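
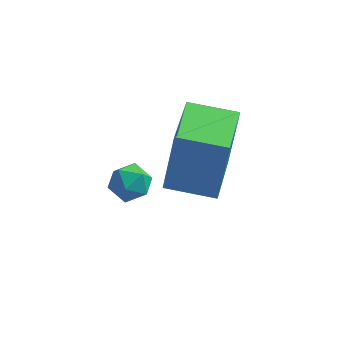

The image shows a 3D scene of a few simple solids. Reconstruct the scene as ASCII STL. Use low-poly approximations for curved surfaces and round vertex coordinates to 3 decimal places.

solid 
facet normal -0.953 0.042 -0.300
outer loop
vertex -3.023 0.537 0.22
vertex -3.209 0.158 0.757
vertex -3.195 0.839 0.808
endloop
endfacet
facet normal -0.598 0.628 -0.498
outer loop
vertex -3.023 0.537 0.22
vertex -3.195 0.839 0.808
vertex -2.659 1.067 0.451
endloop
endfacet
facet normal -0.046 0.426 -0.904
outer loop
vertex -3.023 0.537 0.22
vertex -2.659 1.067 0.451
vertex -2.34 0.526 0.18
endloop
endfacet
facet normal -0.061 -0.285 -0.957
outer loop
vertex -3.023 0.537 0.22
vertex -2.34 0.526 0.18
vertex -2.68 -0.036 0.369
endloop
endfacet
facet normal -0.620 -0.523 -0.584
outer loop
vertex -3.023 0.537 0.22
vertex -2.68 -0.036 0.369
vertex -3.209 0.158 0.757
endloop
endfacet
facet normal -0.339 0.937 0.090
outer loop
vertex -2.659 1.067 0.451
vertex -3.195 0.839 0.808
vertex -2.62 1.016 1.131
endloop
endfacet
facet normal -0.912 -0.012 0.410
outer loop
vertex -3.195 0.839 0.808
vertex -3.209 0.158 0.757
vertex -2.96 0.454 1.32
endloop
endfacet
facet normal -0.375 -0.926 -0.048
outer loop
vertex -3.209 0.158 0.757
vertex -2.68 -0.036 0.369
vertex -2.641 -0.087 1.049
endloop
endfacet
facet normal 0.532 -0.541 -0.651
outer loop
vertex -2.68 -0.036 0.369
vertex -2.34 0.526 0.18
vertex -2.105 0.141 0.692
endloop
endfacet
facet normal 0.554 0.610 -0.566
outer loop
vertex -2.34 0.526 0.18
vertex -2.659 1.067 0.451
vertex -2.091 0.822 0.743
endloop
endfacet
facet normal 0.061 0.285 0.957
outer loop
vertex -2.277 0.443 1.28
vertex -2.62 1.016 1.131
vertex -2.96 0.454 1.32
endloop
endfacet
facet normal 0.046 -0.426 0.904
outer loop
vertex -2.277 0.443 1.28
vertex -2.96 0.454 1.32
vertex -2.641 -0.087 1.049
endloop
endfacet
facet normal 0.598 -0.628 0.498
outer loop
vertex -2.277 0.443 1.28
vertex -2.641 -0.087 1.049
vertex -2.105 0.141 0.692
endloop
endfacet
facet normal 0.953 -0.042 0.300
outer loop
vertex -2.277 0.443 1.28
vertex -2.105 0.141 0.692
vertex -2.091 0.822 0.743
endloop
endfacet
facet normal 0.620 0.523 0.584
outer loop
vertex -2.277 0.443 1.28
vertex -2.091 0.822 0.743
vertex -2.62 1.016 1.131
endloop
endfacet
facet normal -0.532 0.541 0.651
outer loop
vertex -2.96 0.454 1.32
vertex -2.62 1.016 1.131
vertex -3.195 0.839 0.808
endloop
endfacet
facet normal -0.554 -0.610 0.566
outer loop
vertex -2.641 -0.087 1.049
vertex -2.96 0.454 1.32
vertex -3.209 0.158 0.757
endloop
endfacet
facet normal 0.339 -0.937 -0.090
outer loop
vertex -2.105 0.141 0.692
vertex -2.641 -0.087 1.049
vertex -2.68 -0.036 0.369
endloop
endfacet
facet normal 0.912 0.012 -0.410
outer loop
vertex -2.091 0.822 0.743
vertex -2.105 0.141 0.692
vertex -2.34 0.526 0.18
endloop
endfacet
facet normal 0.375 0.926 0.048
outer loop
vertex -2.62 1.016 1.131
vertex -2.091 0.822 0.743
vertex -2.659 1.067 0.451
endloop
endfacet
facet normal -0.993 0.003 0.121
outer loop
vertex -1.814 2.589 0.895
vertex -1.86 4.725 0.461
vertex -2.068 2.16 -1.186
endloop
endfacet
facet normal 0.021 -0.980 0.199
outer loop
vertex -0.46 2.155 -1.381
vertex -1.814 2.589 0.895
vertex -2.068 2.16 -1.186
endloop
endfacet
facet normal -0.993 0.003 0.121
outer loop
vertex -2.068 2.16 -1.186
vertex -1.86 4.725 0.461
vertex -2.114 4.296 -1.62
endloop
endfacet
facet normal -0.119 -0.200 -0.973
outer loop
vertex -2.114 4.296 -1.62
vertex -0.46 2.155 -1.381
vertex -2.068 2.16 -1.186
endloop
endfacet
facet normal 0.119 0.200 0.973
outer loop
vertex -1.814 2.589 0.895
vertex -0.252 4.72 0.266
vertex -1.86 4.725 0.461
endloop
endfacet
facet normal 0.021 -0.980 0.199
outer loop
vertex -0.206 2.584 0.7
vertex -1.814 2.589 0.895
vertex -0.46 2.155 -1.381
endloop
endfacet
facet normal 0.119 0.200 0.973
outer loop
vertex -0.206 2.584 0.7
vertex -0.252 4.72 0.266
vertex -1.814 2.589 0.895
endloop
endfacet
facet normal -0.021 0.980 -0.199
outer loop
vertex -1.86 4.725 0.461
vertex -0.252 4.72 0.266
vertex -2.114 4.296 -1.62
endloop
endfacet
facet normal -0.119 -0.200 -0.973
outer loop
vertex -0.506 4.291 -1.815
vertex -0.46 2.155 -1.381
vertex -2.114 4.296 -1.62
endloop
endfacet
facet normal -0.021 0.980 -0.199
outer loop
vertex -2.114 4.296 -1.62
vertex -0.252 4.72 0.266
vertex -0.506 4.291 -1.815
endloop
endfacet
facet normal 0.993 -0.003 -0.121
outer loop
vertex -0.506 4.291 -1.815
vertex -0.206 2.584 0.7
vertex -0.46 2.155 -1.381
endloop
endfacet
facet normal 0.993 -0.003 -0.121
outer loop
vertex -0.252 4.72 0.266
vertex -0.206 2.584 0.7
vertex -0.506 4.291 -1.815
endloop
endfacet

endsolid


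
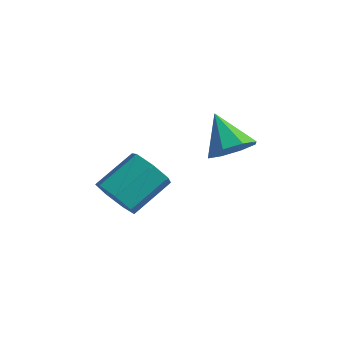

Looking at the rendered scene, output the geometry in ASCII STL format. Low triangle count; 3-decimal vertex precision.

solid 
facet normal -0.204 -0.814 -0.544
outer loop
vertex -2.825 -2.767 -0.511
vertex -3.294 -2.282 -1.061
vertex -2.445 -2.473 -1.094
endloop
endfacet
facet normal 0.840 -0.431 0.330
outer loop
vertex -2.825 -2.767 -0.511
vertex -2.445 -2.473 -1.094
vertex -2.478 -1.382 0.412
endloop
endfacet
facet normal 0.840 -0.431 0.331
outer loop
vertex -2.478 -1.382 0.412
vertex -2.445 -2.473 -1.094
vertex -2.098 -1.089 -0.171
endloop
endfacet
facet normal 0.204 0.815 0.543
outer loop
vertex -2.478 -1.382 0.412
vertex -2.098 -1.089 -0.171
vertex -2.946 -0.898 -0.139
endloop
endfacet
facet normal -0.204 -0.814 -0.543
outer loop
vertex -2.445 -2.473 -1.094
vertex -3.294 -2.282 -1.061
vertex -2.704 -2.036 -1.652
endloop
endfacet
facet normal 0.917 0.035 -0.398
outer loop
vertex -2.445 -2.473 -1.094
vertex -2.704 -2.036 -1.652
vertex -2.098 -1.089 -0.171
endloop
endfacet
facet normal 0.917 0.035 -0.398
outer loop
vertex -2.098 -1.089 -0.171
vertex -2.704 -2.036 -1.652
vertex -2.357 -0.652 -0.729
endloop
endfacet
facet normal 0.204 0.814 0.543
outer loop
vertex -2.098 -1.089 -0.171
vertex -2.357 -0.652 -0.729
vertex -2.946 -0.898 -0.139
endloop
endfacet
facet normal -0.203 -0.815 -0.542
outer loop
vertex -2.704 -2.036 -1.652
vertex -3.294 -2.282 -1.061
vertex -3.407 -1.785 -1.766
endloop
endfacet
facet normal 0.303 0.475 -0.826
outer loop
vertex -2.704 -2.036 -1.652
vertex -3.407 -1.785 -1.766
vertex -2.357 -0.652 -0.729
endloop
endfacet
facet normal 0.304 0.474 -0.826
outer loop
vertex -2.357 -0.652 -0.729
vertex -3.407 -1.785 -1.766
vertex -3.06 -0.4 -0.843
endloop
endfacet
facet normal 0.204 0.815 0.543
outer loop
vertex -2.357 -0.652 -0.729
vertex -3.06 -0.4 -0.843
vertex -2.946 -0.898 -0.139
endloop
endfacet
facet normal -0.204 -0.815 -0.542
outer loop
vertex -3.407 -1.785 -1.766
vertex -3.294 -2.282 -1.061
vertex -4.024 -1.908 -1.349
endloop
endfacet
facet normal -0.539 0.557 -0.633
outer loop
vertex -3.407 -1.785 -1.766
vertex -4.024 -1.908 -1.349
vertex -3.06 -0.4 -0.843
endloop
endfacet
facet normal -0.539 0.557 -0.633
outer loop
vertex -3.06 -0.4 -0.843
vertex -4.024 -1.908 -1.349
vertex -3.677 -0.523 -0.426
endloop
endfacet
facet normal 0.205 0.814 0.543
outer loop
vertex -3.06 -0.4 -0.843
vertex -3.677 -0.523 -0.426
vertex -2.946 -0.898 -0.139
endloop
endfacet
facet normal -0.204 -0.815 -0.542
outer loop
vertex -4.024 -1.908 -1.349
vertex -3.294 -2.282 -1.061
vertex -4.091 -2.313 -0.715
endloop
endfacet
facet normal -0.975 0.219 0.037
outer loop
vertex -4.024 -1.908 -1.349
vertex -4.091 -2.313 -0.715
vertex -3.677 -0.523 -0.426
endloop
endfacet
facet normal -0.975 0.219 0.037
outer loop
vertex -3.677 -0.523 -0.426
vertex -4.091 -2.313 -0.715
vertex -3.744 -0.928 0.207
endloop
endfacet
facet normal 0.205 0.815 0.543
outer loop
vertex -3.677 -0.523 -0.426
vertex -3.744 -0.928 0.207
vertex -2.946 -0.898 -0.139
endloop
endfacet
facet normal -0.204 -0.814 -0.543
outer loop
vertex -4.091 -2.313 -0.715
vertex -3.294 -2.282 -1.061
vertex -3.558 -2.695 -0.343
endloop
endfacet
facet normal -0.677 -0.283 0.680
outer loop
vertex -4.091 -2.313 -0.715
vertex -3.558 -2.695 -0.343
vertex -3.744 -0.928 0.207
endloop
endfacet
facet normal -0.677 -0.283 0.680
outer loop
vertex -3.744 -0.928 0.207
vertex -3.558 -2.695 -0.343
vertex -3.21 -1.31 0.58
endloop
endfacet
facet normal 0.204 0.815 0.542
outer loop
vertex -3.744 -0.928 0.207
vertex -3.21 -1.31 0.58
vertex -2.946 -0.898 -0.139
endloop
endfacet
facet normal -0.205 -0.814 -0.543
outer loop
vertex -3.558 -2.695 -0.343
vertex -3.294 -2.282 -1.061
vertex -2.825 -2.767 -0.511
endloop
endfacet
facet normal 0.129 -0.572 0.810
outer loop
vertex -3.558 -2.695 -0.343
vertex -2.825 -2.767 -0.511
vertex -3.21 -1.31 0.58
endloop
endfacet
facet normal 0.130 -0.572 0.810
outer loop
vertex -3.21 -1.31 0.58
vertex -2.825 -2.767 -0.511
vertex -2.478 -1.382 0.412
endloop
endfacet
facet normal 0.205 0.815 0.542
outer loop
vertex -3.21 -1.31 0.58
vertex -2.478 -1.382 0.412
vertex -2.946 -0.898 -0.139
endloop
endfacet
facet normal 0.666 -0.253 -0.702
outer loop
vertex -1.197 1.559 0.496
vertex -1.794 1.766 -0.145
vertex -1.154 2.217 0.3
endloop
endfacet
facet normal 0.355 0.246 0.902
outer loop
vertex -1.197 1.559 0.496
vertex -1.154 2.217 0.3
vertex -2.866 2.174 0.985
endloop
endfacet
facet normal 0.666 -0.252 -0.702
outer loop
vertex -1.154 2.217 0.3
vertex -1.794 1.766 -0.145
vertex -1.486 2.612 -0.157
endloop
endfacet
facet normal 0.201 0.809 0.553
outer loop
vertex -1.154 2.217 0.3
vertex -1.486 2.612 -0.157
vertex -2.866 2.174 0.985
endloop
endfacet
facet normal 0.666 -0.253 -0.702
outer loop
vertex -1.486 2.612 -0.157
vertex -1.794 1.766 -0.145
vertex -1.998 2.511 -0.607
endloop
endfacet
facet normal -0.250 0.966 0.068
outer loop
vertex -1.486 2.612 -0.157
vertex -1.998 2.511 -0.607
vertex -2.866 2.174 0.985
endloop
endfacet
facet normal 0.666 -0.253 -0.702
outer loop
vertex -1.998 2.511 -0.607
vertex -1.794 1.766 -0.145
vertex -2.39 1.974 -0.786
endloop
endfacet
facet normal -0.734 0.625 -0.268
outer loop
vertex -1.998 2.511 -0.607
vertex -2.39 1.974 -0.786
vertex -2.866 2.174 0.985
endloop
endfacet
facet normal 0.666 -0.253 -0.702
outer loop
vertex -2.39 1.974 -0.786
vertex -1.794 1.766 -0.145
vertex -2.433 1.315 -0.589
endloop
endfacet
facet normal -0.966 -0.014 -0.258
outer loop
vertex -2.39 1.974 -0.786
vertex -2.433 1.315 -0.589
vertex -2.866 2.174 0.985
endloop
endfacet
facet normal 0.666 -0.254 -0.701
outer loop
vertex -2.433 1.315 -0.589
vertex -1.794 1.766 -0.145
vertex -2.102 0.921 -0.132
endloop
endfacet
facet normal -0.812 -0.576 0.091
outer loop
vertex -2.433 1.315 -0.589
vertex -2.102 0.921 -0.132
vertex -2.866 2.174 0.985
endloop
endfacet
facet normal 0.666 -0.254 -0.701
outer loop
vertex -2.102 0.921 -0.132
vertex -1.794 1.766 -0.145
vertex -1.59 1.022 0.318
endloop
endfacet
facet normal -0.361 -0.734 0.576
outer loop
vertex -2.102 0.921 -0.132
vertex -1.59 1.022 0.318
vertex -2.866 2.174 0.985
endloop
endfacet
facet normal 0.665 -0.254 -0.702
outer loop
vertex -1.59 1.022 0.318
vertex -1.794 1.766 -0.145
vertex -1.197 1.559 0.496
endloop
endfacet
facet normal 0.123 -0.392 0.912
outer loop
vertex -1.59 1.022 0.318
vertex -1.197 1.559 0.496
vertex -2.866 2.174 0.985
endloop
endfacet

endsolid


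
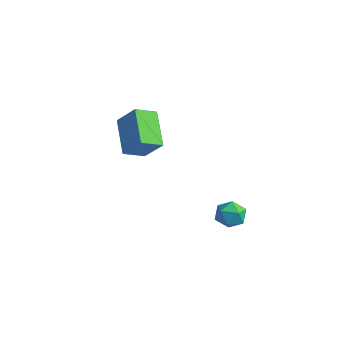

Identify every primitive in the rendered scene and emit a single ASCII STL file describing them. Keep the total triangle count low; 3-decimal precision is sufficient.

solid 
facet normal -0.674 0.389 0.628
outer loop
vertex 2.114 -1.254 -3.814
vertex 1.861 -1.979 -3.636
vertex 2.442 -1.651 -3.216
endloop
endfacet
facet normal -0.095 0.805 0.586
outer loop
vertex 2.114 -1.254 -3.814
vertex 2.442 -1.651 -3.216
vertex 2.895 -1.237 -3.711
endloop
endfacet
facet normal -0.009 0.995 -0.097
outer loop
vertex 2.114 -1.254 -3.814
vertex 2.895 -1.237 -3.711
vertex 2.594 -1.31 -4.436
endloop
endfacet
facet normal -0.535 0.698 -0.476
outer loop
vertex 2.114 -1.254 -3.814
vertex 2.594 -1.31 -4.436
vertex 1.955 -1.768 -4.39
endloop
endfacet
facet normal -0.946 0.323 -0.027
outer loop
vertex 2.114 -1.254 -3.814
vertex 1.955 -1.768 -4.39
vertex 1.861 -1.979 -3.636
endloop
endfacet
facet normal 0.472 0.414 0.778
outer loop
vertex 2.895 -1.237 -3.711
vertex 2.442 -1.651 -3.216
vertex 3.125 -1.952 -3.47
endloop
endfacet
facet normal -0.466 -0.259 0.846
outer loop
vertex 2.442 -1.651 -3.216
vertex 1.861 -1.979 -3.636
vertex 2.486 -2.41 -3.424
endloop
endfacet
facet normal -0.906 -0.364 -0.215
outer loop
vertex 1.861 -1.979 -3.636
vertex 1.955 -1.768 -4.39
vertex 2.185 -2.483 -4.149
endloop
endfacet
facet normal -0.242 0.243 -0.939
outer loop
vertex 1.955 -1.768 -4.39
vertex 2.594 -1.31 -4.436
vertex 2.638 -2.069 -4.644
endloop
endfacet
facet normal 0.609 0.723 -0.326
outer loop
vertex 2.594 -1.31 -4.436
vertex 2.895 -1.237 -3.711
vertex 3.219 -1.741 -4.224
endloop
endfacet
facet normal 0.535 -0.698 0.476
outer loop
vertex 2.966 -2.466 -4.046
vertex 3.125 -1.952 -3.47
vertex 2.486 -2.41 -3.424
endloop
endfacet
facet normal 0.009 -0.995 0.097
outer loop
vertex 2.966 -2.466 -4.046
vertex 2.486 -2.41 -3.424
vertex 2.185 -2.483 -4.149
endloop
endfacet
facet normal 0.095 -0.805 -0.586
outer loop
vertex 2.966 -2.466 -4.046
vertex 2.185 -2.483 -4.149
vertex 2.638 -2.069 -4.644
endloop
endfacet
facet normal 0.674 -0.389 -0.628
outer loop
vertex 2.966 -2.466 -4.046
vertex 2.638 -2.069 -4.644
vertex 3.219 -1.741 -4.224
endloop
endfacet
facet normal 0.946 -0.323 0.027
outer loop
vertex 2.966 -2.466 -4.046
vertex 3.219 -1.741 -4.224
vertex 3.125 -1.952 -3.47
endloop
endfacet
facet normal 0.242 -0.243 0.939
outer loop
vertex 2.486 -2.41 -3.424
vertex 3.125 -1.952 -3.47
vertex 2.442 -1.651 -3.216
endloop
endfacet
facet normal -0.609 -0.723 0.326
outer loop
vertex 2.185 -2.483 -4.149
vertex 2.486 -2.41 -3.424
vertex 1.861 -1.979 -3.636
endloop
endfacet
facet normal -0.472 -0.414 -0.778
outer loop
vertex 2.638 -2.069 -4.644
vertex 2.185 -2.483 -4.149
vertex 1.955 -1.768 -4.39
endloop
endfacet
facet normal 0.466 0.259 -0.846
outer loop
vertex 3.219 -1.741 -4.224
vertex 2.638 -2.069 -4.644
vertex 2.594 -1.31 -4.436
endloop
endfacet
facet normal 0.906 0.364 0.215
outer loop
vertex 3.125 -1.952 -3.47
vertex 3.219 -1.741 -4.224
vertex 2.895 -1.237 -3.711
endloop
endfacet
facet normal -0.645 -0.151 -0.749
outer loop
vertex -4.268 -2.366 -0.871
vertex -3.926 -1.331 -1.374
vertex -2.815 -3.357 -1.924
endloop
endfacet
facet normal -0.285 -0.862 0.418
outer loop
vertex -1.834 -3.129 -0.786
vertex -4.268 -2.366 -0.871
vertex -2.815 -3.357 -1.924
endloop
endfacet
facet normal -0.646 -0.151 -0.748
outer loop
vertex -2.815 -3.357 -1.924
vertex -3.926 -1.331 -1.374
vertex -2.474 -2.323 -2.427
endloop
endfacet
facet normal 0.709 -0.484 -0.514
outer loop
vertex -2.474 -2.323 -2.427
vertex -1.834 -3.129 -0.786
vertex -2.815 -3.357 -1.924
endloop
endfacet
facet normal -0.708 0.484 0.514
outer loop
vertex -4.268 -2.366 -0.871
vertex -2.945 -1.103 -0.236
vertex -3.926 -1.331 -1.374
endloop
endfacet
facet normal -0.285 -0.862 0.419
outer loop
vertex -3.286 -2.137 0.267
vertex -4.268 -2.366 -0.871
vertex -1.834 -3.129 -0.786
endloop
endfacet
facet normal -0.708 0.484 0.514
outer loop
vertex -3.286 -2.137 0.267
vertex -2.945 -1.103 -0.236
vertex -4.268 -2.366 -0.871
endloop
endfacet
facet normal 0.285 0.862 -0.419
outer loop
vertex -3.926 -1.331 -1.374
vertex -2.945 -1.103 -0.236
vertex -2.474 -2.323 -2.427
endloop
endfacet
facet normal 0.708 -0.484 -0.514
outer loop
vertex -1.492 -2.094 -1.289
vertex -1.834 -3.129 -0.786
vertex -2.474 -2.323 -2.427
endloop
endfacet
facet normal 0.284 0.862 -0.419
outer loop
vertex -2.474 -2.323 -2.427
vertex -2.945 -1.103 -0.236
vertex -1.492 -2.094 -1.289
endloop
endfacet
facet normal 0.646 0.150 0.749
outer loop
vertex -1.492 -2.094 -1.289
vertex -3.286 -2.137 0.267
vertex -1.834 -3.129 -0.786
endloop
endfacet
facet normal 0.646 0.151 0.749
outer loop
vertex -2.945 -1.103 -0.236
vertex -3.286 -2.137 0.267
vertex -1.492 -2.094 -1.289
endloop
endfacet

endsolid


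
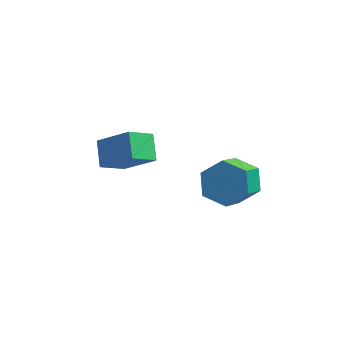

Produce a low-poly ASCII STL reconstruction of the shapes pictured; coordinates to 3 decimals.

solid 
facet normal -0.765 0.147 -0.627
outer loop
vertex -4.665 -2.083 0.125
vertex -5.07 -1.108 0.847
vertex -3.913 -1.239 -0.594
endloop
endfacet
facet normal 0.316 -0.763 -0.564
outer loop
vertex -2.49 -1.512 0.573
vertex -4.665 -2.083 0.125
vertex -3.913 -1.239 -0.594
endloop
endfacet
facet normal -0.765 0.147 -0.627
outer loop
vertex -3.913 -1.239 -0.594
vertex -5.07 -1.108 0.847
vertex -4.318 -0.263 0.129
endloop
endfacet
facet normal 0.561 0.630 -0.537
outer loop
vertex -4.318 -0.263 0.129
vertex -2.49 -1.512 0.573
vertex -3.913 -1.239 -0.594
endloop
endfacet
facet normal -0.561 -0.630 0.537
outer loop
vertex -4.665 -2.083 0.125
vertex -3.647 -1.381 2.014
vertex -5.07 -1.108 0.847
endloop
endfacet
facet normal 0.316 -0.762 -0.565
outer loop
vertex -3.242 -2.357 1.291
vertex -4.665 -2.083 0.125
vertex -2.49 -1.512 0.573
endloop
endfacet
facet normal -0.561 -0.630 0.537
outer loop
vertex -3.242 -2.357 1.291
vertex -3.647 -1.381 2.014
vertex -4.665 -2.083 0.125
endloop
endfacet
facet normal -0.317 0.762 0.565
outer loop
vertex -5.07 -1.108 0.847
vertex -3.647 -1.381 2.014
vertex -4.318 -0.263 0.129
endloop
endfacet
facet normal 0.561 0.630 -0.537
outer loop
vertex -2.895 -0.537 1.295
vertex -2.49 -1.512 0.573
vertex -4.318 -0.263 0.129
endloop
endfacet
facet normal -0.316 0.762 0.565
outer loop
vertex -4.318 -0.263 0.129
vertex -3.647 -1.381 2.014
vertex -2.895 -0.537 1.295
endloop
endfacet
facet normal 0.765 -0.147 0.628
outer loop
vertex -2.895 -0.537 1.295
vertex -3.242 -2.357 1.291
vertex -2.49 -1.512 0.573
endloop
endfacet
facet normal 0.765 -0.147 0.627
outer loop
vertex -3.647 -1.381 2.014
vertex -3.242 -2.357 1.291
vertex -2.895 -0.537 1.295
endloop
endfacet
facet normal 0.072 0.775 -0.628
outer loop
vertex 1.344 -0.073 -0.334
vertex 0.576 -0.488 -0.935
vertex 0.331 0.174 -0.146
endloop
endfacet
facet normal 0.284 0.587 0.758
outer loop
vertex 1.344 -0.073 -0.334
vertex 0.331 0.174 -0.146
vertex 1.191 -1.716 0.997
endloop
endfacet
facet normal 0.284 0.587 0.758
outer loop
vertex 1.191 -1.716 0.997
vertex 0.331 0.174 -0.146
vertex 0.178 -1.469 1.185
endloop
endfacet
facet normal -0.072 -0.775 0.628
outer loop
vertex 1.191 -1.716 0.997
vertex 0.178 -1.469 1.185
vertex 0.424 -2.132 0.395
endloop
endfacet
facet normal 0.072 0.775 -0.628
outer loop
vertex 0.331 0.174 -0.146
vertex 0.576 -0.488 -0.935
vertex -0.437 -0.241 -0.747
endloop
endfacet
facet normal -0.685 0.496 0.533
outer loop
vertex 0.331 0.174 -0.146
vertex -0.437 -0.241 -0.747
vertex 0.178 -1.469 1.185
endloop
endfacet
facet normal -0.685 0.496 0.533
outer loop
vertex 0.178 -1.469 1.185
vertex -0.437 -0.241 -0.747
vertex -0.59 -1.884 0.584
endloop
endfacet
facet normal -0.073 -0.775 0.628
outer loop
vertex 0.178 -1.469 1.185
vertex -0.59 -1.884 0.584
vertex 0.424 -2.132 0.395
endloop
endfacet
facet normal 0.072 0.775 -0.628
outer loop
vertex -0.437 -0.241 -0.747
vertex 0.576 -0.488 -0.935
vertex -0.191 -0.904 -1.537
endloop
endfacet
facet normal -0.970 -0.092 -0.225
outer loop
vertex -0.437 -0.241 -0.747
vertex -0.191 -0.904 -1.537
vertex -0.59 -1.884 0.584
endloop
endfacet
facet normal -0.970 -0.092 -0.225
outer loop
vertex -0.59 -1.884 0.584
vertex -0.191 -0.904 -1.537
vertex -0.344 -2.547 -0.206
endloop
endfacet
facet normal -0.073 -0.775 0.628
outer loop
vertex -0.59 -1.884 0.584
vertex -0.344 -2.547 -0.206
vertex 0.424 -2.132 0.395
endloop
endfacet
facet normal 0.072 0.775 -0.628
outer loop
vertex -0.191 -0.904 -1.537
vertex 0.576 -0.488 -0.935
vertex 0.822 -1.151 -1.725
endloop
endfacet
facet normal -0.284 -0.587 -0.758
outer loop
vertex -0.191 -0.904 -1.537
vertex 0.822 -1.151 -1.725
vertex -0.344 -2.547 -0.206
endloop
endfacet
facet normal -0.284 -0.587 -0.758
outer loop
vertex -0.344 -2.547 -0.206
vertex 0.822 -1.151 -1.725
vertex 0.669 -2.794 -0.394
endloop
endfacet
facet normal -0.072 -0.775 0.628
outer loop
vertex -0.344 -2.547 -0.206
vertex 0.669 -2.794 -0.394
vertex 0.424 -2.132 0.395
endloop
endfacet
facet normal 0.073 0.775 -0.628
outer loop
vertex 0.822 -1.151 -1.725
vertex 0.576 -0.488 -0.935
vertex 1.59 -0.736 -1.124
endloop
endfacet
facet normal 0.685 -0.496 -0.533
outer loop
vertex 0.822 -1.151 -1.725
vertex 1.59 -0.736 -1.124
vertex 0.669 -2.794 -0.394
endloop
endfacet
facet normal 0.685 -0.496 -0.533
outer loop
vertex 0.669 -2.794 -0.394
vertex 1.59 -0.736 -1.124
vertex 1.437 -2.379 0.207
endloop
endfacet
facet normal -0.072 -0.775 0.628
outer loop
vertex 0.669 -2.794 -0.394
vertex 1.437 -2.379 0.207
vertex 0.424 -2.132 0.395
endloop
endfacet
facet normal 0.073 0.775 -0.628
outer loop
vertex 1.59 -0.736 -1.124
vertex 0.576 -0.488 -0.935
vertex 1.344 -0.073 -0.334
endloop
endfacet
facet normal 0.970 0.092 0.225
outer loop
vertex 1.59 -0.736 -1.124
vertex 1.344 -0.073 -0.334
vertex 1.437 -2.379 0.207
endloop
endfacet
facet normal 0.970 0.092 0.225
outer loop
vertex 1.437 -2.379 0.207
vertex 1.344 -0.073 -0.334
vertex 1.191 -1.716 0.997
endloop
endfacet
facet normal -0.072 -0.775 0.628
outer loop
vertex 1.437 -2.379 0.207
vertex 1.191 -1.716 0.997
vertex 0.424 -2.132 0.395
endloop
endfacet

endsolid


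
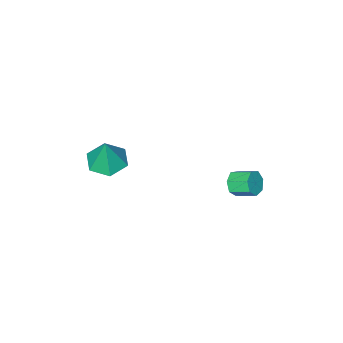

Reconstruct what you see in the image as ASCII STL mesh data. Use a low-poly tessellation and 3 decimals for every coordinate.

solid 
facet normal -0.175 -0.189 -0.966
outer loop
vertex 4.064 -4.868 1.911
vertex 3.502 -3.961 1.836
vertex 4.554 -3.956 1.644
endloop
endfacet
facet normal 0.855 -0.347 0.385
outer loop
vertex 4.064 -4.868 1.911
vertex 4.554 -3.956 1.644
vertex 3.818 -3.619 3.584
endloop
endfacet
facet normal -0.175 -0.190 -0.966
outer loop
vertex 4.554 -3.956 1.644
vertex 3.502 -3.961 1.836
vertex 3.992 -3.049 1.568
endloop
endfacet
facet normal 0.821 0.527 0.220
outer loop
vertex 4.554 -3.956 1.644
vertex 3.992 -3.049 1.568
vertex 3.818 -3.619 3.584
endloop
endfacet
facet normal -0.175 -0.190 -0.966
outer loop
vertex 3.992 -3.049 1.568
vertex 3.502 -3.961 1.836
vertex 2.939 -3.054 1.76
endloop
endfacet
facet normal 0.046 0.960 0.275
outer loop
vertex 3.992 -3.049 1.568
vertex 2.939 -3.054 1.76
vertex 3.818 -3.619 3.584
endloop
endfacet
facet normal -0.174 -0.189 -0.966
outer loop
vertex 2.939 -3.054 1.76
vertex 3.502 -3.961 1.836
vertex 2.449 -3.967 2.027
endloop
endfacet
facet normal -0.696 0.519 0.496
outer loop
vertex 2.939 -3.054 1.76
vertex 2.449 -3.967 2.027
vertex 3.818 -3.619 3.584
endloop
endfacet
facet normal -0.174 -0.189 -0.966
outer loop
vertex 2.449 -3.967 2.027
vertex 3.502 -3.961 1.836
vertex 3.011 -4.874 2.103
endloop
endfacet
facet normal -0.662 -0.355 0.661
outer loop
vertex 2.449 -3.967 2.027
vertex 3.011 -4.874 2.103
vertex 3.818 -3.619 3.584
endloop
endfacet
facet normal -0.175 -0.188 -0.966
outer loop
vertex 3.011 -4.874 2.103
vertex 3.502 -3.961 1.836
vertex 4.064 -4.868 1.911
endloop
endfacet
facet normal 0.115 -0.788 0.605
outer loop
vertex 3.011 -4.874 2.103
vertex 4.064 -4.868 1.911
vertex 3.818 -3.619 3.584
endloop
endfacet
facet normal 0.417 -0.802 -0.427
outer loop
vertex -1.885 -1.494 -1.29
vertex -2.418 -1.506 -1.788
vertex -1.777 -1.158 -1.816
endloop
endfacet
facet normal 0.893 0.273 0.358
outer loop
vertex -1.885 -1.494 -1.29
vertex -1.777 -1.158 -1.816
vertex -2.388 -0.523 -0.774
endloop
endfacet
facet normal 0.893 0.274 0.357
outer loop
vertex -2.388 -0.523 -0.774
vertex -1.777 -1.158 -1.816
vertex -2.281 -0.187 -1.3
endloop
endfacet
facet normal -0.416 0.802 0.428
outer loop
vertex -2.388 -0.523 -0.774
vertex -2.281 -0.187 -1.3
vertex -2.922 -0.534 -1.272
endloop
endfacet
facet normal 0.417 -0.802 -0.427
outer loop
vertex -1.777 -1.158 -1.816
vertex -2.418 -1.506 -1.788
vertex -2.152 -1.084 -2.321
endloop
endfacet
facet normal 0.690 0.585 -0.427
outer loop
vertex -1.777 -1.158 -1.816
vertex -2.152 -1.084 -2.321
vertex -2.281 -0.187 -1.3
endloop
endfacet
facet normal 0.690 0.585 -0.427
outer loop
vertex -2.281 -0.187 -1.3
vertex -2.152 -1.084 -2.321
vertex -2.656 -0.113 -1.805
endloop
endfacet
facet normal -0.416 0.803 0.427
outer loop
vertex -2.281 -0.187 -1.3
vertex -2.656 -0.113 -1.805
vertex -2.922 -0.534 -1.272
endloop
endfacet
facet normal 0.416 -0.802 -0.427
outer loop
vertex -2.152 -1.084 -2.321
vertex -2.418 -1.506 -1.788
vertex -2.727 -1.327 -2.425
endloop
endfacet
facet normal -0.032 0.456 -0.889
outer loop
vertex -2.152 -1.084 -2.321
vertex -2.727 -1.327 -2.425
vertex -2.656 -0.113 -1.805
endloop
endfacet
facet normal -0.033 0.456 -0.889
outer loop
vertex -2.656 -0.113 -1.805
vertex -2.727 -1.327 -2.425
vertex -3.231 -0.356 -1.908
endloop
endfacet
facet normal -0.416 0.803 0.427
outer loop
vertex -2.656 -0.113 -1.805
vertex -3.231 -0.356 -1.908
vertex -2.922 -0.534 -1.272
endloop
endfacet
facet normal 0.416 -0.803 -0.427
outer loop
vertex -2.727 -1.327 -2.425
vertex -2.418 -1.506 -1.788
vertex -3.07 -1.705 -2.049
endloop
endfacet
facet normal -0.731 -0.016 -0.683
outer loop
vertex -2.727 -1.327 -2.425
vertex -3.07 -1.705 -2.049
vertex -3.231 -0.356 -1.908
endloop
endfacet
facet normal -0.730 -0.016 -0.683
outer loop
vertex -3.231 -0.356 -1.908
vertex -3.07 -1.705 -2.049
vertex -3.574 -0.734 -1.533
endloop
endfacet
facet normal -0.417 0.802 0.427
outer loop
vertex -3.231 -0.356 -1.908
vertex -3.574 -0.734 -1.533
vertex -2.922 -0.534 -1.272
endloop
endfacet
facet normal 0.416 -0.803 -0.428
outer loop
vertex -3.07 -1.705 -2.049
vertex -2.418 -1.506 -1.788
vertex -2.922 -1.933 -1.477
endloop
endfacet
facet normal -0.879 -0.476 0.038
outer loop
vertex -3.07 -1.705 -2.049
vertex -2.922 -1.933 -1.477
vertex -3.574 -0.734 -1.533
endloop
endfacet
facet normal -0.879 -0.476 0.038
outer loop
vertex -3.574 -0.734 -1.533
vertex -2.922 -1.933 -1.477
vertex -3.426 -0.961 -0.96
endloop
endfacet
facet normal -0.417 0.803 0.426
outer loop
vertex -3.574 -0.734 -1.533
vertex -3.426 -0.961 -0.96
vertex -2.922 -0.534 -1.272
endloop
endfacet
facet normal 0.416 -0.803 -0.427
outer loop
vertex -2.922 -1.933 -1.477
vertex -2.418 -1.506 -1.788
vertex -2.394 -1.839 -1.139
endloop
endfacet
facet normal -0.365 -0.578 0.730
outer loop
vertex -2.922 -1.933 -1.477
vertex -2.394 -1.839 -1.139
vertex -3.426 -0.961 -0.96
endloop
endfacet
facet normal -0.365 -0.578 0.730
outer loop
vertex -3.426 -0.961 -0.96
vertex -2.394 -1.839 -1.139
vertex -2.898 -0.867 -0.622
endloop
endfacet
facet normal -0.416 0.803 0.427
outer loop
vertex -3.426 -0.961 -0.96
vertex -2.898 -0.867 -0.622
vertex -2.922 -0.534 -1.272
endloop
endfacet
facet normal 0.417 -0.802 -0.427
outer loop
vertex -2.394 -1.839 -1.139
vertex -2.418 -1.506 -1.788
vertex -1.885 -1.494 -1.29
endloop
endfacet
facet normal 0.424 -0.244 0.872
outer loop
vertex -2.394 -1.839 -1.139
vertex -1.885 -1.494 -1.29
vertex -2.898 -0.867 -0.622
endloop
endfacet
facet normal 0.424 -0.244 0.872
outer loop
vertex -2.898 -0.867 -0.622
vertex -1.885 -1.494 -1.29
vertex -2.388 -0.523 -0.774
endloop
endfacet
facet normal -0.415 0.804 0.427
outer loop
vertex -2.898 -0.867 -0.622
vertex -2.388 -0.523 -0.774
vertex -2.922 -0.534 -1.272
endloop
endfacet

endsolid


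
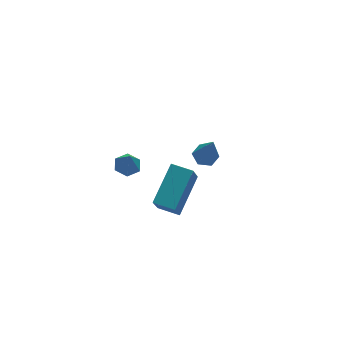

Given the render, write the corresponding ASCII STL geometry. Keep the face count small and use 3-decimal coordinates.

solid 
facet normal -0.694 -0.511 -0.507
outer loop
vertex -3.246 -4.349 0.731
vertex -3.904 -3.534 0.81
vertex -2.728 -3.81 -0.523
endloop
endfacet
facet normal 0.626 -0.776 -0.075
outer loop
vertex -1.256 -2.726 0.55
vertex -3.246 -4.349 0.731
vertex -2.728 -3.81 -0.523
endloop
endfacet
facet normal -0.694 -0.512 -0.506
outer loop
vertex -2.728 -3.81 -0.523
vertex -3.904 -3.534 0.81
vertex -3.386 -2.995 -0.445
endloop
endfacet
facet normal 0.355 0.369 -0.859
outer loop
vertex -3.386 -2.995 -0.445
vertex -1.256 -2.726 0.55
vertex -2.728 -3.81 -0.523
endloop
endfacet
facet normal -0.354 -0.369 0.859
outer loop
vertex -3.246 -4.349 0.731
vertex -2.432 -2.45 1.883
vertex -3.904 -3.534 0.81
endloop
endfacet
facet normal 0.626 -0.776 -0.075
outer loop
vertex -1.774 -3.265 1.805
vertex -3.246 -4.349 0.731
vertex -1.256 -2.726 0.55
endloop
endfacet
facet normal -0.355 -0.369 0.859
outer loop
vertex -1.774 -3.265 1.805
vertex -2.432 -2.45 1.883
vertex -3.246 -4.349 0.731
endloop
endfacet
facet normal -0.626 0.776 0.075
outer loop
vertex -3.904 -3.534 0.81
vertex -2.432 -2.45 1.883
vertex -3.386 -2.995 -0.445
endloop
endfacet
facet normal 0.355 0.370 -0.859
outer loop
vertex -1.914 -1.911 0.629
vertex -1.256 -2.726 0.55
vertex -3.386 -2.995 -0.445
endloop
endfacet
facet normal -0.626 0.776 0.075
outer loop
vertex -3.386 -2.995 -0.445
vertex -2.432 -2.45 1.883
vertex -1.914 -1.911 0.629
endloop
endfacet
facet normal 0.694 0.511 0.506
outer loop
vertex -1.914 -1.911 0.629
vertex -1.774 -3.265 1.805
vertex -1.256 -2.726 0.55
endloop
endfacet
facet normal 0.694 0.512 0.507
outer loop
vertex -2.432 -2.45 1.883
vertex -1.774 -3.265 1.805
vertex -1.914 -1.911 0.629
endloop
endfacet
facet normal 0.036 0.327 -0.944
outer loop
vertex -1.37 2.72 -3.436
vertex -2.048 2.691 -3.472
vertex -1.743 3.261 -3.263
endloop
endfacet
facet normal 0.729 0.307 0.611
outer loop
vertex -1.37 2.72 -3.436
vertex -1.743 3.261 -3.263
vertex -2.092 2.309 -2.368
endloop
endfacet
facet normal 0.038 0.326 -0.945
outer loop
vertex -1.743 3.261 -3.263
vertex -2.048 2.691 -3.472
vertex -2.421 3.233 -3.3
endloop
endfacet
facet normal -0.068 0.696 0.714
outer loop
vertex -1.743 3.261 -3.263
vertex -2.421 3.233 -3.3
vertex -2.092 2.309 -2.368
endloop
endfacet
facet normal 0.038 0.326 -0.945
outer loop
vertex -2.421 3.233 -3.3
vertex -2.048 2.691 -3.472
vertex -2.727 2.663 -3.509
endloop
endfacet
facet normal -0.814 0.243 0.528
outer loop
vertex -2.421 3.233 -3.3
vertex -2.727 2.663 -3.509
vertex -2.092 2.309 -2.368
endloop
endfacet
facet normal 0.038 0.327 -0.944
outer loop
vertex -2.727 2.663 -3.509
vertex -2.048 2.691 -3.472
vertex -2.354 2.121 -3.682
endloop
endfacet
facet normal -0.763 -0.601 0.238
outer loop
vertex -2.727 2.663 -3.509
vertex -2.354 2.121 -3.682
vertex -2.092 2.309 -2.368
endloop
endfacet
facet normal 0.038 0.327 -0.944
outer loop
vertex -2.354 2.121 -3.682
vertex -2.048 2.691 -3.472
vertex -1.675 2.149 -3.645
endloop
endfacet
facet normal 0.033 -0.990 0.135
outer loop
vertex -2.354 2.121 -3.682
vertex -1.675 2.149 -3.645
vertex -2.092 2.309 -2.368
endloop
endfacet
facet normal 0.036 0.326 -0.945
outer loop
vertex -1.675 2.149 -3.645
vertex -2.048 2.691 -3.472
vertex -1.37 2.72 -3.436
endloop
endfacet
facet normal 0.781 -0.535 0.322
outer loop
vertex -1.675 2.149 -3.645
vertex -1.37 2.72 -3.436
vertex -2.092 2.309 -2.368
endloop
endfacet
facet normal 0.050 0.413 -0.909
outer loop
vertex 1.557 0.302 -2.33
vertex 0.995 0.61 -2.221
vertex 1.558 0.894 -2.061
endloop
endfacet
facet normal 0.954 -0.125 0.271
outer loop
vertex 1.557 0.302 -2.33
vertex 1.558 0.894 -2.061
vertex 0.885 -0.29 -0.239
endloop
endfacet
facet normal 0.050 0.413 -0.909
outer loop
vertex 1.558 0.894 -2.061
vertex 0.995 0.61 -2.221
vertex 0.996 1.202 -1.952
endloop
endfacet
facet normal 0.472 0.650 0.596
outer loop
vertex 1.558 0.894 -2.061
vertex 0.996 1.202 -1.952
vertex 0.885 -0.29 -0.239
endloop
endfacet
facet normal 0.051 0.413 -0.909
outer loop
vertex 0.996 1.202 -1.952
vertex 0.995 0.61 -2.221
vertex 0.434 0.919 -2.112
endloop
endfacet
facet normal -0.495 0.671 0.552
outer loop
vertex 0.996 1.202 -1.952
vertex 0.434 0.919 -2.112
vertex 0.885 -0.29 -0.239
endloop
endfacet
facet normal 0.051 0.413 -0.909
outer loop
vertex 0.434 0.919 -2.112
vertex 0.995 0.61 -2.221
vertex 0.433 0.327 -2.381
endloop
endfacet
facet normal -0.980 -0.082 0.183
outer loop
vertex 0.434 0.919 -2.112
vertex 0.433 0.327 -2.381
vertex 0.885 -0.29 -0.239
endloop
endfacet
facet normal 0.050 0.414 -0.909
outer loop
vertex 0.433 0.327 -2.381
vertex 0.995 0.61 -2.221
vertex 0.995 0.019 -2.49
endloop
endfacet
facet normal -0.497 -0.856 -0.142
outer loop
vertex 0.433 0.327 -2.381
vertex 0.995 0.019 -2.49
vertex 0.885 -0.29 -0.239
endloop
endfacet
facet normal 0.050 0.414 -0.909
outer loop
vertex 0.995 0.019 -2.49
vertex 0.995 0.61 -2.221
vertex 1.557 0.302 -2.33
endloop
endfacet
facet normal 0.470 -0.877 -0.098
outer loop
vertex 0.995 0.019 -2.49
vertex 1.557 0.302 -2.33
vertex 0.885 -0.29 -0.239
endloop
endfacet

endsolid


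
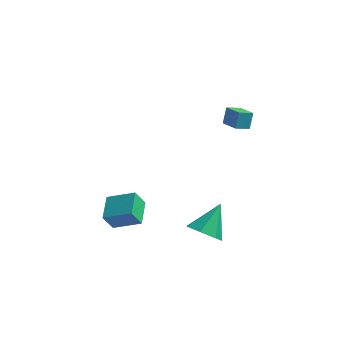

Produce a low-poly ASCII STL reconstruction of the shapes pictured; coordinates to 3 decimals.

solid 
facet normal -0.912 -0.111 -0.395
outer loop
vertex -3.082 -0.071 -2.907
vertex -3.453 1.352 -2.45
vertex -2.703 0.346 -3.898
endloop
endfacet
facet normal 0.241 -0.924 -0.297
outer loop
vertex -1.207 0.528 -3.25
vertex -3.082 -0.071 -2.907
vertex -2.703 0.346 -3.898
endloop
endfacet
facet normal -0.912 -0.111 -0.395
outer loop
vertex -2.703 0.346 -3.898
vertex -3.453 1.352 -2.45
vertex -3.074 1.769 -3.441
endloop
endfacet
facet normal 0.332 0.366 -0.869
outer loop
vertex -3.074 1.769 -3.441
vertex -1.207 0.528 -3.25
vertex -2.703 0.346 -3.898
endloop
endfacet
facet normal -0.332 -0.366 0.869
outer loop
vertex -3.082 -0.071 -2.907
vertex -1.957 1.534 -1.802
vertex -3.453 1.352 -2.45
endloop
endfacet
facet normal 0.241 -0.924 -0.297
outer loop
vertex -1.586 0.111 -2.259
vertex -3.082 -0.071 -2.907
vertex -1.207 0.528 -3.25
endloop
endfacet
facet normal -0.332 -0.366 0.869
outer loop
vertex -1.586 0.111 -2.259
vertex -1.957 1.534 -1.802
vertex -3.082 -0.071 -2.907
endloop
endfacet
facet normal -0.241 0.924 0.297
outer loop
vertex -3.453 1.352 -2.45
vertex -1.957 1.534 -1.802
vertex -3.074 1.769 -3.441
endloop
endfacet
facet normal 0.332 0.366 -0.869
outer loop
vertex -1.578 1.951 -2.793
vertex -1.207 0.528 -3.25
vertex -3.074 1.769 -3.441
endloop
endfacet
facet normal -0.241 0.924 0.297
outer loop
vertex -3.074 1.769 -3.441
vertex -1.957 1.534 -1.802
vertex -1.578 1.951 -2.793
endloop
endfacet
facet normal 0.912 0.111 0.395
outer loop
vertex -1.578 1.951 -2.793
vertex -1.586 0.111 -2.259
vertex -1.207 0.528 -3.25
endloop
endfacet
facet normal 0.912 0.111 0.395
outer loop
vertex -1.957 1.534 -1.802
vertex -1.586 0.111 -2.259
vertex -1.578 1.951 -2.793
endloop
endfacet
facet normal -0.619 -0.704 0.348
outer loop
vertex 2.968 3.144 4.504
vertex 2.074 3.795 4.229
vertex 2.939 2.726 3.607
endloop
endfacet
facet normal 0.785 -0.571 0.241
outer loop
vertex 3.466 3.325 3.311
vertex 2.968 3.144 4.504
vertex 2.939 2.726 3.607
endloop
endfacet
facet normal -0.620 -0.704 0.347
outer loop
vertex 2.939 2.726 3.607
vertex 2.074 3.795 4.229
vertex 2.045 3.378 3.332
endloop
endfacet
facet normal -0.029 -0.422 -0.906
outer loop
vertex 2.045 3.378 3.332
vertex 3.466 3.325 3.311
vertex 2.939 2.726 3.607
endloop
endfacet
facet normal 0.029 0.422 0.906
outer loop
vertex 2.968 3.144 4.504
vertex 2.601 4.394 3.933
vertex 2.074 3.795 4.229
endloop
endfacet
facet normal 0.784 -0.572 0.241
outer loop
vertex 3.495 3.742 4.208
vertex 2.968 3.144 4.504
vertex 3.466 3.325 3.311
endloop
endfacet
facet normal 0.029 0.422 0.906
outer loop
vertex 3.495 3.742 4.208
vertex 2.601 4.394 3.933
vertex 2.968 3.144 4.504
endloop
endfacet
facet normal -0.785 0.572 -0.240
outer loop
vertex 2.074 3.795 4.229
vertex 2.601 4.394 3.933
vertex 2.045 3.378 3.332
endloop
endfacet
facet normal -0.029 -0.423 -0.906
outer loop
vertex 2.572 3.976 3.036
vertex 3.466 3.325 3.311
vertex 2.045 3.378 3.332
endloop
endfacet
facet normal -0.784 0.572 -0.241
outer loop
vertex 2.045 3.378 3.332
vertex 2.601 4.394 3.933
vertex 2.572 3.976 3.036
endloop
endfacet
facet normal 0.619 0.704 -0.347
outer loop
vertex 2.572 3.976 3.036
vertex 3.495 3.742 4.208
vertex 3.466 3.325 3.311
endloop
endfacet
facet normal 0.620 0.703 -0.348
outer loop
vertex 2.601 4.394 3.933
vertex 3.495 3.742 4.208
vertex 2.572 3.976 3.036
endloop
endfacet
facet normal -0.209 -0.694 -0.689
outer loop
vertex 3.001 0.773 -3.543
vertex 2.043 0.693 -3.172
vertex 2.395 1.319 -3.91
endloop
endfacet
facet normal 0.727 0.640 -0.249
outer loop
vertex 3.001 0.773 -3.543
vertex 2.395 1.319 -3.91
vertex 2.457 2.067 -1.808
endloop
endfacet
facet normal -0.209 -0.694 -0.689
outer loop
vertex 2.395 1.319 -3.91
vertex 2.043 0.693 -3.172
vertex 1.525 1.393 -3.721
endloop
endfacet
facet normal 0.007 0.942 -0.335
outer loop
vertex 2.395 1.319 -3.91
vertex 1.525 1.393 -3.721
vertex 2.457 2.067 -1.808
endloop
endfacet
facet normal -0.209 -0.695 -0.688
outer loop
vertex 1.525 1.393 -3.721
vertex 2.043 0.693 -3.172
vertex 1.045 0.94 -3.118
endloop
endfacet
facet normal -0.651 0.757 0.050
outer loop
vertex 1.525 1.393 -3.721
vertex 1.045 0.94 -3.118
vertex 2.457 2.067 -1.808
endloop
endfacet
facet normal -0.209 -0.694 -0.689
outer loop
vertex 1.045 0.94 -3.118
vertex 2.043 0.693 -3.172
vertex 1.317 0.3 -2.556
endloop
endfacet
facet normal -0.753 0.224 0.619
outer loop
vertex 1.045 0.94 -3.118
vertex 1.317 0.3 -2.556
vertex 2.457 2.067 -1.808
endloop
endfacet
facet normal -0.209 -0.694 -0.689
outer loop
vertex 1.317 0.3 -2.556
vertex 2.043 0.693 -3.172
vertex 2.136 -0.044 -2.458
endloop
endfacet
facet normal -0.220 -0.256 0.941
outer loop
vertex 1.317 0.3 -2.556
vertex 2.136 -0.044 -2.458
vertex 2.457 2.067 -1.808
endloop
endfacet
facet normal -0.208 -0.694 -0.689
outer loop
vertex 2.136 -0.044 -2.458
vertex 2.043 0.693 -3.172
vertex 2.885 0.167 -2.897
endloop
endfacet
facet normal 0.545 -0.321 0.775
outer loop
vertex 2.136 -0.044 -2.458
vertex 2.885 0.167 -2.897
vertex 2.457 2.067 -1.808
endloop
endfacet
facet normal -0.209 -0.694 -0.689
outer loop
vertex 2.885 0.167 -2.897
vertex 2.043 0.693 -3.172
vertex 3.001 0.773 -3.543
endloop
endfacet
facet normal 0.966 0.077 0.246
outer loop
vertex 2.885 0.167 -2.897
vertex 3.001 0.773 -3.543
vertex 2.457 2.067 -1.808
endloop
endfacet

endsolid


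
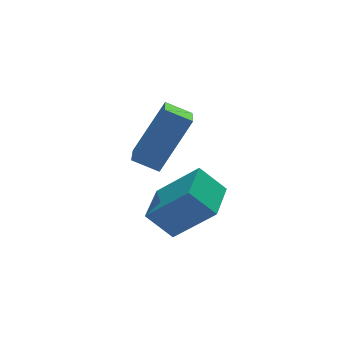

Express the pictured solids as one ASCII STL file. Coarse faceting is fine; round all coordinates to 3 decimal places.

solid 
facet normal -0.569 0.456 -0.685
outer loop
vertex -3.35 -2.864 0.802
vertex -2.565 -1.666 0.947
vertex -2.667 -3.215 0.001
endloop
endfacet
facet normal -0.546 -0.832 -0.101
outer loop
vertex -1.695 -3.994 1.173
vertex -3.35 -2.864 0.802
vertex -2.667 -3.215 0.001
endloop
endfacet
facet normal -0.568 0.456 -0.685
outer loop
vertex -2.667 -3.215 0.001
vertex -2.565 -1.666 0.947
vertex -1.881 -2.017 0.146
endloop
endfacet
facet normal 0.616 -0.317 -0.721
outer loop
vertex -1.881 -2.017 0.146
vertex -1.695 -3.994 1.173
vertex -2.667 -3.215 0.001
endloop
endfacet
facet normal -0.616 0.316 0.721
outer loop
vertex -3.35 -2.864 0.802
vertex -1.593 -2.445 2.119
vertex -2.565 -1.666 0.947
endloop
endfacet
facet normal -0.545 -0.832 -0.101
outer loop
vertex -2.379 -3.643 1.974
vertex -3.35 -2.864 0.802
vertex -1.695 -3.994 1.173
endloop
endfacet
facet normal -0.616 0.317 0.721
outer loop
vertex -2.379 -3.643 1.974
vertex -1.593 -2.445 2.119
vertex -3.35 -2.864 0.802
endloop
endfacet
facet normal 0.545 0.832 0.101
outer loop
vertex -2.565 -1.666 0.947
vertex -1.593 -2.445 2.119
vertex -1.881 -2.017 0.146
endloop
endfacet
facet normal 0.616 -0.317 -0.721
outer loop
vertex -0.91 -2.796 1.318
vertex -1.695 -3.994 1.173
vertex -1.881 -2.017 0.146
endloop
endfacet
facet normal 0.546 0.832 0.101
outer loop
vertex -1.881 -2.017 0.146
vertex -1.593 -2.445 2.119
vertex -0.91 -2.796 1.318
endloop
endfacet
facet normal 0.569 -0.455 0.685
outer loop
vertex -0.91 -2.796 1.318
vertex -2.379 -3.643 1.974
vertex -1.695 -3.994 1.173
endloop
endfacet
facet normal 0.569 -0.456 0.685
outer loop
vertex -1.593 -2.445 2.119
vertex -2.379 -3.643 1.974
vertex -0.91 -2.796 1.318
endloop
endfacet
facet normal -0.773 0.461 0.435
outer loop
vertex -2.6 -2.426 4.614
vertex -2.014 -0.903 4.041
vertex -3.651 -2.64 2.973
endloop
endfacet
facet normal -0.339 -0.880 0.332
outer loop
vertex -2.986 -3.037 2.599
vertex -2.6 -2.426 4.614
vertex -3.651 -2.64 2.973
endloop
endfacet
facet normal -0.773 0.461 0.435
outer loop
vertex -3.651 -2.64 2.973
vertex -2.014 -0.903 4.041
vertex -3.065 -1.117 2.4
endloop
endfacet
facet normal -0.536 -0.109 -0.837
outer loop
vertex -3.065 -1.117 2.4
vertex -2.986 -3.037 2.599
vertex -3.651 -2.64 2.973
endloop
endfacet
facet normal 0.536 0.109 0.837
outer loop
vertex -2.6 -2.426 4.614
vertex -1.349 -1.3 3.667
vertex -2.014 -0.903 4.041
endloop
endfacet
facet normal -0.339 -0.880 0.332
outer loop
vertex -1.935 -2.823 4.24
vertex -2.6 -2.426 4.614
vertex -2.986 -3.037 2.599
endloop
endfacet
facet normal 0.536 0.109 0.837
outer loop
vertex -1.935 -2.823 4.24
vertex -1.349 -1.3 3.667
vertex -2.6 -2.426 4.614
endloop
endfacet
facet normal 0.339 0.880 -0.332
outer loop
vertex -2.014 -0.903 4.041
vertex -1.349 -1.3 3.667
vertex -3.065 -1.117 2.4
endloop
endfacet
facet normal -0.536 -0.109 -0.837
outer loop
vertex -2.4 -1.514 2.026
vertex -2.986 -3.037 2.599
vertex -3.065 -1.117 2.4
endloop
endfacet
facet normal 0.339 0.880 -0.332
outer loop
vertex -3.065 -1.117 2.4
vertex -1.349 -1.3 3.667
vertex -2.4 -1.514 2.026
endloop
endfacet
facet normal 0.773 -0.461 -0.435
outer loop
vertex -2.4 -1.514 2.026
vertex -1.935 -2.823 4.24
vertex -2.986 -3.037 2.599
endloop
endfacet
facet normal 0.773 -0.461 -0.435
outer loop
vertex -1.349 -1.3 3.667
vertex -1.935 -2.823 4.24
vertex -2.4 -1.514 2.026
endloop
endfacet

endsolid


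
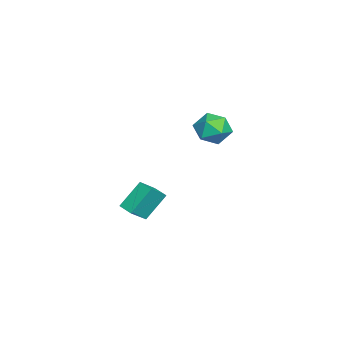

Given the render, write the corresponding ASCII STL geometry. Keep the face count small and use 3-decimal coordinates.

solid 
facet normal -0.421 0.507 0.752
outer loop
vertex 0.433 -4.099 -1.647
vertex 1.016 -3.462 -1.75
vertex -0.356 -3.513 -2.483
endloop
endfacet
facet normal -0.670 -0.733 0.118
outer loop
vertex 0.364 -4.378 -3.77
vertex 0.433 -4.099 -1.647
vertex -0.356 -3.513 -2.483
endloop
endfacet
facet normal -0.421 0.506 0.753
outer loop
vertex -0.356 -3.513 -2.483
vertex 1.016 -3.462 -1.75
vertex 0.227 -2.875 -2.586
endloop
endfacet
facet normal -0.612 0.454 -0.648
outer loop
vertex 0.227 -2.875 -2.586
vertex 0.364 -4.378 -3.77
vertex -0.356 -3.513 -2.483
endloop
endfacet
facet normal 0.611 -0.455 0.648
outer loop
vertex 0.433 -4.099 -1.647
vertex 1.736 -4.327 -3.037
vertex 1.016 -3.462 -1.75
endloop
endfacet
facet normal -0.670 -0.733 0.118
outer loop
vertex 1.153 -4.965 -2.934
vertex 0.433 -4.099 -1.647
vertex 0.364 -4.378 -3.77
endloop
endfacet
facet normal 0.612 -0.454 0.648
outer loop
vertex 1.153 -4.965 -2.934
vertex 1.736 -4.327 -3.037
vertex 0.433 -4.099 -1.647
endloop
endfacet
facet normal 0.670 0.733 -0.118
outer loop
vertex 1.016 -3.462 -1.75
vertex 1.736 -4.327 -3.037
vertex 0.227 -2.875 -2.586
endloop
endfacet
facet normal -0.611 0.455 -0.648
outer loop
vertex 0.947 -3.741 -3.873
vertex 0.364 -4.378 -3.77
vertex 0.227 -2.875 -2.586
endloop
endfacet
facet normal 0.670 0.733 -0.118
outer loop
vertex 0.227 -2.875 -2.586
vertex 1.736 -4.327 -3.037
vertex 0.947 -3.741 -3.873
endloop
endfacet
facet normal 0.421 -0.507 -0.753
outer loop
vertex 0.947 -3.741 -3.873
vertex 1.153 -4.965 -2.934
vertex 0.364 -4.378 -3.77
endloop
endfacet
facet normal 0.421 -0.506 -0.752
outer loop
vertex 1.736 -4.327 -3.037
vertex 1.153 -4.965 -2.934
vertex 0.947 -3.741 -3.873
endloop
endfacet
facet normal -0.393 0.849 0.353
outer loop
vertex 2.056 0.442 2.957
vertex 1.312 -0.062 3.343
vertex 2.122 0.094 3.869
endloop
endfacet
facet normal 0.319 0.893 0.318
outer loop
vertex 2.056 0.442 2.957
vertex 2.122 0.094 3.869
vertex 2.89 0.034 3.267
endloop
endfacet
facet normal 0.515 0.778 -0.360
outer loop
vertex 2.056 0.442 2.957
vertex 2.89 0.034 3.267
vertex 2.555 -0.16 2.369
endloop
endfacet
facet normal -0.076 0.664 -0.744
outer loop
vertex 2.056 0.442 2.957
vertex 2.555 -0.16 2.369
vertex 1.58 -0.219 2.416
endloop
endfacet
facet normal -0.637 0.708 -0.304
outer loop
vertex 2.056 0.442 2.957
vertex 1.58 -0.219 2.416
vertex 1.312 -0.062 3.343
endloop
endfacet
facet normal 0.591 0.368 0.718
outer loop
vertex 2.89 0.034 3.267
vertex 2.122 0.094 3.869
vertex 2.66 -0.721 3.844
endloop
endfacet
facet normal -0.560 0.299 0.773
outer loop
vertex 2.122 0.094 3.869
vertex 1.312 -0.062 3.343
vertex 1.685 -0.78 3.891
endloop
endfacet
facet normal -0.955 0.071 -0.288
outer loop
vertex 1.312 -0.062 3.343
vertex 1.58 -0.219 2.416
vertex 1.35 -0.974 2.993
endloop
endfacet
facet normal -0.048 -0.001 -0.999
outer loop
vertex 1.58 -0.219 2.416
vertex 2.555 -0.16 2.369
vertex 2.118 -1.034 2.391
endloop
endfacet
facet normal 0.908 0.183 -0.378
outer loop
vertex 2.555 -0.16 2.369
vertex 2.89 0.034 3.267
vertex 2.928 -0.878 2.917
endloop
endfacet
facet normal 0.076 -0.664 0.744
outer loop
vertex 2.184 -1.382 3.303
vertex 2.66 -0.721 3.844
vertex 1.685 -0.78 3.891
endloop
endfacet
facet normal -0.515 -0.778 0.360
outer loop
vertex 2.184 -1.382 3.303
vertex 1.685 -0.78 3.891
vertex 1.35 -0.974 2.993
endloop
endfacet
facet normal -0.319 -0.893 -0.318
outer loop
vertex 2.184 -1.382 3.303
vertex 1.35 -0.974 2.993
vertex 2.118 -1.034 2.391
endloop
endfacet
facet normal 0.393 -0.849 -0.353
outer loop
vertex 2.184 -1.382 3.303
vertex 2.118 -1.034 2.391
vertex 2.928 -0.878 2.917
endloop
endfacet
facet normal 0.637 -0.708 0.304
outer loop
vertex 2.184 -1.382 3.303
vertex 2.928 -0.878 2.917
vertex 2.66 -0.721 3.844
endloop
endfacet
facet normal 0.048 0.001 0.999
outer loop
vertex 1.685 -0.78 3.891
vertex 2.66 -0.721 3.844
vertex 2.122 0.094 3.869
endloop
endfacet
facet normal -0.908 -0.183 0.378
outer loop
vertex 1.35 -0.974 2.993
vertex 1.685 -0.78 3.891
vertex 1.312 -0.062 3.343
endloop
endfacet
facet normal -0.591 -0.368 -0.718
outer loop
vertex 2.118 -1.034 2.391
vertex 1.35 -0.974 2.993
vertex 1.58 -0.219 2.416
endloop
endfacet
facet normal 0.560 -0.299 -0.773
outer loop
vertex 2.928 -0.878 2.917
vertex 2.118 -1.034 2.391
vertex 2.555 -0.16 2.369
endloop
endfacet
facet normal 0.955 -0.071 0.288
outer loop
vertex 2.66 -0.721 3.844
vertex 2.928 -0.878 2.917
vertex 2.89 0.034 3.267
endloop
endfacet

endsolid


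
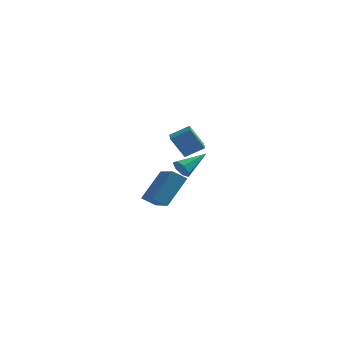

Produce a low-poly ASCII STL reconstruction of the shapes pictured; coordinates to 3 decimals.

solid 
facet normal -0.802 -0.173 0.571
outer loop
vertex 3.09 -3.84 2.369
vertex 2.12 -2.173 1.513
vertex 2.294 -5.069 0.878
endloop
endfacet
facet normal 0.460 -0.790 0.405
outer loop
vertex 3.04 -4.907 0.347
vertex 3.09 -3.84 2.369
vertex 2.294 -5.069 0.878
endloop
endfacet
facet normal -0.802 -0.173 0.571
outer loop
vertex 2.294 -5.069 0.878
vertex 2.12 -2.173 1.513
vertex 1.324 -3.402 0.022
endloop
endfacet
facet normal -0.380 -0.588 -0.714
outer loop
vertex 1.324 -3.402 0.022
vertex 3.04 -4.907 0.347
vertex 2.294 -5.069 0.878
endloop
endfacet
facet normal 0.380 0.588 0.714
outer loop
vertex 3.09 -3.84 2.369
vertex 2.866 -2.011 0.982
vertex 2.12 -2.173 1.513
endloop
endfacet
facet normal 0.460 -0.790 0.405
outer loop
vertex 3.836 -3.678 1.838
vertex 3.09 -3.84 2.369
vertex 3.04 -4.907 0.347
endloop
endfacet
facet normal 0.380 0.588 0.714
outer loop
vertex 3.836 -3.678 1.838
vertex 2.866 -2.011 0.982
vertex 3.09 -3.84 2.369
endloop
endfacet
facet normal -0.460 0.790 -0.405
outer loop
vertex 2.12 -2.173 1.513
vertex 2.866 -2.011 0.982
vertex 1.324 -3.402 0.022
endloop
endfacet
facet normal -0.380 -0.588 -0.714
outer loop
vertex 2.07 -3.24 -0.509
vertex 3.04 -4.907 0.347
vertex 1.324 -3.402 0.022
endloop
endfacet
facet normal -0.460 0.790 -0.405
outer loop
vertex 1.324 -3.402 0.022
vertex 2.866 -2.011 0.982
vertex 2.07 -3.24 -0.509
endloop
endfacet
facet normal 0.802 0.173 -0.571
outer loop
vertex 2.07 -3.24 -0.509
vertex 3.836 -3.678 1.838
vertex 3.04 -4.907 0.347
endloop
endfacet
facet normal 0.802 0.173 -0.571
outer loop
vertex 2.866 -2.011 0.982
vertex 3.836 -3.678 1.838
vertex 2.07 -3.24 -0.509
endloop
endfacet
facet normal -0.506 -0.056 0.861
outer loop
vertex 3.158 0.83 3.415
vertex 2.946 1.692 3.347
vertex 2.105 0.521 2.776
endloop
endfacet
facet normal 0.238 -0.968 0.077
outer loop
vertex 2.894 0.608 1.433
vertex 3.158 0.83 3.415
vertex 2.105 0.521 2.776
endloop
endfacet
facet normal -0.506 -0.057 0.861
outer loop
vertex 2.105 0.521 2.776
vertex 2.946 1.692 3.347
vertex 1.893 1.382 2.708
endloop
endfacet
facet normal -0.829 -0.244 -0.503
outer loop
vertex 1.893 1.382 2.708
vertex 2.894 0.608 1.433
vertex 2.105 0.521 2.776
endloop
endfacet
facet normal 0.829 0.244 0.503
outer loop
vertex 3.158 0.83 3.415
vertex 3.735 1.779 2.004
vertex 2.946 1.692 3.347
endloop
endfacet
facet normal 0.238 -0.968 0.077
outer loop
vertex 3.947 0.918 2.072
vertex 3.158 0.83 3.415
vertex 2.894 0.608 1.433
endloop
endfacet
facet normal 0.829 0.244 0.503
outer loop
vertex 3.947 0.918 2.072
vertex 3.735 1.779 2.004
vertex 3.158 0.83 3.415
endloop
endfacet
facet normal -0.238 0.968 -0.077
outer loop
vertex 2.946 1.692 3.347
vertex 3.735 1.779 2.004
vertex 1.893 1.382 2.708
endloop
endfacet
facet normal -0.829 -0.244 -0.503
outer loop
vertex 2.682 1.47 1.365
vertex 2.894 0.608 1.433
vertex 1.893 1.382 2.708
endloop
endfacet
facet normal -0.238 0.968 -0.076
outer loop
vertex 1.893 1.382 2.708
vertex 3.735 1.779 2.004
vertex 2.682 1.47 1.365
endloop
endfacet
facet normal 0.506 0.056 -0.861
outer loop
vertex 2.682 1.47 1.365
vertex 3.947 0.918 2.072
vertex 2.894 0.608 1.433
endloop
endfacet
facet normal 0.506 0.057 -0.861
outer loop
vertex 3.735 1.779 2.004
vertex 3.947 0.918 2.072
vertex 2.682 1.47 1.365
endloop
endfacet
facet normal -0.612 -0.697 -0.373
outer loop
vertex 2.748 2.53 -0.984
vertex 2.313 2.631 -0.459
vertex 2.327 2.947 -1.072
endloop
endfacet
facet normal 0.534 0.379 -0.756
outer loop
vertex 2.748 2.53 -0.984
vertex 2.327 2.947 -1.072
vertex 3.487 3.969 0.259
endloop
endfacet
facet normal -0.611 -0.698 -0.374
outer loop
vertex 2.327 2.947 -1.072
vertex 2.313 2.631 -0.459
vertex 1.895 3.125 -0.698
endloop
endfacet
facet normal -0.120 0.835 -0.537
outer loop
vertex 2.327 2.947 -1.072
vertex 1.895 3.125 -0.698
vertex 3.487 3.969 0.259
endloop
endfacet
facet normal -0.611 -0.698 -0.373
outer loop
vertex 1.895 3.125 -0.698
vertex 2.313 2.631 -0.459
vertex 1.777 2.932 -0.144
endloop
endfacet
facet normal -0.540 0.824 0.172
outer loop
vertex 1.895 3.125 -0.698
vertex 1.777 2.932 -0.144
vertex 3.487 3.969 0.259
endloop
endfacet
facet normal -0.611 -0.697 -0.374
outer loop
vertex 1.777 2.932 -0.144
vertex 2.313 2.631 -0.459
vertex 2.063 2.511 0.173
endloop
endfacet
facet normal -0.412 0.353 0.840
outer loop
vertex 1.777 2.932 -0.144
vertex 2.063 2.511 0.173
vertex 3.487 3.969 0.259
endloop
endfacet
facet normal -0.612 -0.697 -0.374
outer loop
vertex 2.063 2.511 0.173
vertex 2.313 2.631 -0.459
vertex 2.536 2.181 0.014
endloop
endfacet
facet normal 0.169 -0.221 0.961
outer loop
vertex 2.063 2.511 0.173
vertex 2.536 2.181 0.014
vertex 3.487 3.969 0.259
endloop
endfacet
facet normal -0.613 -0.696 -0.374
outer loop
vertex 2.536 2.181 0.014
vertex 2.313 2.631 -0.459
vertex 2.841 2.189 -0.501
endloop
endfacet
facet normal 0.764 -0.467 0.445
outer loop
vertex 2.536 2.181 0.014
vertex 2.841 2.189 -0.501
vertex 3.487 3.969 0.259
endloop
endfacet
facet normal -0.613 -0.696 -0.374
outer loop
vertex 2.841 2.189 -0.501
vertex 2.313 2.631 -0.459
vertex 2.748 2.53 -0.984
endloop
endfacet
facet normal 0.926 -0.200 -0.319
outer loop
vertex 2.841 2.189 -0.501
vertex 2.748 2.53 -0.984
vertex 3.487 3.969 0.259
endloop
endfacet

endsolid


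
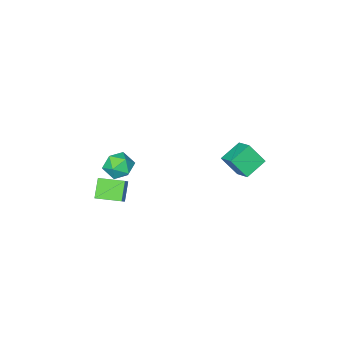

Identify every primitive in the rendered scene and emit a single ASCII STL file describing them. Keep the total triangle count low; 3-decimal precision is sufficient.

solid 
facet normal -0.909 -0.050 0.413
outer loop
vertex -3.031 0.582 0.115
vertex -2.859 1.473 0.602
vertex -3.492 1.186 -0.827
endloop
endfacet
facet normal -0.166 -0.865 -0.473
outer loop
vertex -2.401 1.247 -1.322
vertex -3.031 0.582 0.115
vertex -3.492 1.186 -0.827
endloop
endfacet
facet normal -0.909 -0.051 0.413
outer loop
vertex -3.492 1.186 -0.827
vertex -2.859 1.473 0.602
vertex -3.32 2.077 -0.339
endloop
endfacet
facet normal -0.381 0.500 -0.778
outer loop
vertex -3.32 2.077 -0.339
vertex -2.401 1.247 -1.322
vertex -3.492 1.186 -0.827
endloop
endfacet
facet normal 0.381 -0.499 0.778
outer loop
vertex -3.031 0.582 0.115
vertex -1.768 1.534 0.107
vertex -2.859 1.473 0.602
endloop
endfacet
facet normal -0.167 -0.865 -0.473
outer loop
vertex -1.94 0.643 -0.381
vertex -3.031 0.582 0.115
vertex -2.401 1.247 -1.322
endloop
endfacet
facet normal 0.382 -0.500 0.778
outer loop
vertex -1.94 0.643 -0.381
vertex -1.768 1.534 0.107
vertex -3.031 0.582 0.115
endloop
endfacet
facet normal 0.167 0.865 0.474
outer loop
vertex -2.859 1.473 0.602
vertex -1.768 1.534 0.107
vertex -3.32 2.077 -0.339
endloop
endfacet
facet normal -0.382 0.499 -0.778
outer loop
vertex -2.229 2.138 -0.835
vertex -2.401 1.247 -1.322
vertex -3.32 2.077 -0.339
endloop
endfacet
facet normal 0.167 0.865 0.473
outer loop
vertex -3.32 2.077 -0.339
vertex -1.768 1.534 0.107
vertex -2.229 2.138 -0.835
endloop
endfacet
facet normal 0.909 0.050 -0.413
outer loop
vertex -2.229 2.138 -0.835
vertex -1.94 0.643 -0.381
vertex -2.401 1.247 -1.322
endloop
endfacet
facet normal 0.909 0.050 -0.413
outer loop
vertex -1.768 1.534 0.107
vertex -1.94 0.643 -0.381
vertex -2.229 2.138 -0.835
endloop
endfacet
facet normal -0.666 0.745 -0.016
outer loop
vertex 2.542 -0.475 -0.337
vertex 3.087 -0.004 -1.115
vertex 2.013 -0.962 -1.003
endloop
endfacet
facet normal -0.514 -0.445 0.733
outer loop
vertex 2.813 -1.856 -0.985
vertex 2.542 -0.475 -0.337
vertex 2.013 -0.962 -1.003
endloop
endfacet
facet normal -0.666 0.745 -0.016
outer loop
vertex 2.013 -0.962 -1.003
vertex 3.087 -0.004 -1.115
vertex 2.558 -0.491 -1.781
endloop
endfacet
facet normal -0.540 -0.497 -0.679
outer loop
vertex 2.558 -0.491 -1.781
vertex 2.813 -1.856 -0.985
vertex 2.013 -0.962 -1.003
endloop
endfacet
facet normal 0.540 0.497 0.679
outer loop
vertex 2.542 -0.475 -0.337
vertex 3.887 -0.898 -1.097
vertex 3.087 -0.004 -1.115
endloop
endfacet
facet normal -0.514 -0.445 0.733
outer loop
vertex 3.342 -1.369 -0.319
vertex 2.542 -0.475 -0.337
vertex 2.813 -1.856 -0.985
endloop
endfacet
facet normal 0.540 0.497 0.679
outer loop
vertex 3.342 -1.369 -0.319
vertex 3.887 -0.898 -1.097
vertex 2.542 -0.475 -0.337
endloop
endfacet
facet normal 0.514 0.445 -0.733
outer loop
vertex 3.087 -0.004 -1.115
vertex 3.887 -0.898 -1.097
vertex 2.558 -0.491 -1.781
endloop
endfacet
facet normal -0.540 -0.497 -0.679
outer loop
vertex 3.358 -1.385 -1.763
vertex 2.813 -1.856 -0.985
vertex 2.558 -0.491 -1.781
endloop
endfacet
facet normal 0.514 0.445 -0.733
outer loop
vertex 2.558 -0.491 -1.781
vertex 3.887 -0.898 -1.097
vertex 3.358 -1.385 -1.763
endloop
endfacet
facet normal 0.666 -0.745 0.016
outer loop
vertex 3.358 -1.385 -1.763
vertex 3.342 -1.369 -0.319
vertex 2.813 -1.856 -0.985
endloop
endfacet
facet normal 0.666 -0.745 0.016
outer loop
vertex 3.887 -0.898 -1.097
vertex 3.342 -1.369 -0.319
vertex 3.358 -1.385 -1.763
endloop
endfacet
facet normal -0.442 0.822 0.359
outer loop
vertex 2.776 0.138 0.725
vertex 2.131 -0.261 0.843
vertex 2.662 -0.217 1.396
endloop
endfacet
facet normal 0.259 0.835 0.486
outer loop
vertex 2.776 0.138 0.725
vertex 2.662 -0.217 1.396
vertex 3.353 -0.238 1.064
endloop
endfacet
facet normal 0.597 0.789 -0.141
outer loop
vertex 2.776 0.138 0.725
vertex 3.353 -0.238 1.064
vertex 3.25 -0.296 0.305
endloop
endfacet
facet normal 0.104 0.748 -0.655
outer loop
vertex 2.776 0.138 0.725
vertex 3.25 -0.296 0.305
vertex 2.495 -0.31 0.169
endloop
endfacet
facet normal -0.539 0.768 -0.347
outer loop
vertex 2.776 0.138 0.725
vertex 2.495 -0.31 0.169
vertex 2.131 -0.261 0.843
endloop
endfacet
facet normal 0.425 0.256 0.868
outer loop
vertex 3.353 -0.238 1.064
vertex 2.662 -0.217 1.396
vertex 3.065 -0.87 1.391
endloop
endfacet
facet normal -0.710 0.235 0.663
outer loop
vertex 2.662 -0.217 1.396
vertex 2.131 -0.261 0.843
vertex 2.31 -0.884 1.255
endloop
endfacet
facet normal -0.866 0.147 -0.478
outer loop
vertex 2.131 -0.261 0.843
vertex 2.495 -0.31 0.169
vertex 2.207 -0.942 0.496
endloop
endfacet
facet normal 0.174 0.115 -0.978
outer loop
vertex 2.495 -0.31 0.169
vertex 3.25 -0.296 0.305
vertex 2.898 -0.963 0.164
endloop
endfacet
facet normal 0.972 0.183 -0.146
outer loop
vertex 3.25 -0.296 0.305
vertex 3.353 -0.238 1.064
vertex 3.429 -0.919 0.717
endloop
endfacet
facet normal -0.104 -0.748 0.655
outer loop
vertex 2.784 -1.318 0.835
vertex 3.065 -0.87 1.391
vertex 2.31 -0.884 1.255
endloop
endfacet
facet normal -0.597 -0.789 0.141
outer loop
vertex 2.784 -1.318 0.835
vertex 2.31 -0.884 1.255
vertex 2.207 -0.942 0.496
endloop
endfacet
facet normal -0.259 -0.835 -0.486
outer loop
vertex 2.784 -1.318 0.835
vertex 2.207 -0.942 0.496
vertex 2.898 -0.963 0.164
endloop
endfacet
facet normal 0.442 -0.822 -0.359
outer loop
vertex 2.784 -1.318 0.835
vertex 2.898 -0.963 0.164
vertex 3.429 -0.919 0.717
endloop
endfacet
facet normal 0.539 -0.768 0.347
outer loop
vertex 2.784 -1.318 0.835
vertex 3.429 -0.919 0.717
vertex 3.065 -0.87 1.391
endloop
endfacet
facet normal -0.174 -0.115 0.978
outer loop
vertex 2.31 -0.884 1.255
vertex 3.065 -0.87 1.391
vertex 2.662 -0.217 1.396
endloop
endfacet
facet normal -0.972 -0.183 0.146
outer loop
vertex 2.207 -0.942 0.496
vertex 2.31 -0.884 1.255
vertex 2.131 -0.261 0.843
endloop
endfacet
facet normal -0.425 -0.256 -0.868
outer loop
vertex 2.898 -0.963 0.164
vertex 2.207 -0.942 0.496
vertex 2.495 -0.31 0.169
endloop
endfacet
facet normal 0.710 -0.235 -0.663
outer loop
vertex 3.429 -0.919 0.717
vertex 2.898 -0.963 0.164
vertex 3.25 -0.296 0.305
endloop
endfacet
facet normal 0.866 -0.147 0.478
outer loop
vertex 3.065 -0.87 1.391
vertex 3.429 -0.919 0.717
vertex 3.353 -0.238 1.064
endloop
endfacet

endsolid


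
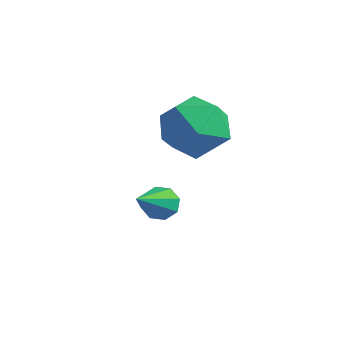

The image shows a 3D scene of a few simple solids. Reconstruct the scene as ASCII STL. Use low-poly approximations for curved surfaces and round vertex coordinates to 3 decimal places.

solid 
facet normal -0.291 0.713 -0.638
outer loop
vertex 0.825 -2.142 -2.481
vertex 0.459 -2.45 -2.658
vertex 0.489 -2.104 -2.285
endloop
endfacet
facet normal 0.473 0.523 0.709
outer loop
vertex 0.825 -2.142 -2.481
vertex 0.489 -2.104 -2.285
vertex 1.081 -3.97 -1.302
endloop
endfacet
facet normal -0.293 0.713 -0.637
outer loop
vertex 0.489 -2.104 -2.285
vertex 0.459 -2.45 -2.658
vertex 0.136 -2.269 -2.307
endloop
endfacet
facet normal -0.239 0.392 0.888
outer loop
vertex 0.489 -2.104 -2.285
vertex 0.136 -2.269 -2.307
vertex 1.081 -3.97 -1.302
endloop
endfacet
facet normal -0.291 0.714 -0.636
outer loop
vertex 0.136 -2.269 -2.307
vertex 0.459 -2.45 -2.658
vertex -0.028 -2.54 -2.536
endloop
endfacet
facet normal -0.776 -0.060 0.628
outer loop
vertex 0.136 -2.269 -2.307
vertex -0.028 -2.54 -2.536
vertex 1.081 -3.97 -1.302
endloop
endfacet
facet normal -0.291 0.714 -0.636
outer loop
vertex -0.028 -2.54 -2.536
vertex 0.459 -2.45 -2.658
vertex 0.093 -2.758 -2.836
endloop
endfacet
facet normal -0.820 -0.566 0.081
outer loop
vertex -0.028 -2.54 -2.536
vertex 0.093 -2.758 -2.836
vertex 1.081 -3.97 -1.302
endloop
endfacet
facet normal -0.291 0.714 -0.636
outer loop
vertex 0.093 -2.758 -2.836
vertex 0.459 -2.45 -2.658
vertex 0.428 -2.796 -3.032
endloop
endfacet
facet normal -0.348 -0.832 -0.433
outer loop
vertex 0.093 -2.758 -2.836
vertex 0.428 -2.796 -3.032
vertex 1.081 -3.97 -1.302
endloop
endfacet
facet normal -0.291 0.714 -0.636
outer loop
vertex 0.428 -2.796 -3.032
vertex 0.459 -2.45 -2.658
vertex 0.782 -2.631 -3.009
endloop
endfacet
facet normal 0.366 -0.700 -0.613
outer loop
vertex 0.428 -2.796 -3.032
vertex 0.782 -2.631 -3.009
vertex 1.081 -3.97 -1.302
endloop
endfacet
facet normal -0.293 0.713 -0.637
outer loop
vertex 0.782 -2.631 -3.009
vertex 0.459 -2.45 -2.658
vertex 0.946 -2.36 -2.781
endloop
endfacet
facet normal 0.902 -0.249 -0.353
outer loop
vertex 0.782 -2.631 -3.009
vertex 0.946 -2.36 -2.781
vertex 1.081 -3.97 -1.302
endloop
endfacet
facet normal -0.293 0.714 -0.637
outer loop
vertex 0.946 -2.36 -2.781
vertex 0.459 -2.45 -2.658
vertex 0.825 -2.142 -2.481
endloop
endfacet
facet normal 0.946 0.258 0.194
outer loop
vertex 0.946 -2.36 -2.781
vertex 0.825 -2.142 -2.481
vertex 1.081 -3.97 -1.302
endloop
endfacet
facet normal -0.067 0.859 -0.507
outer loop
vertex 1.356 -1.488 -0.653
vertex 0.468 -1.298 -0.214
vertex 1.323 -0.977 0.217
endloop
endfacet
facet normal 0.615 0.690 -0.382
outer loop
vertex 1.356 -1.488 -0.653
vertex 1.323 -0.977 0.217
vertex 2.028 -1.685 0.074
endloop
endfacet
facet normal 0.740 0.050 -0.671
outer loop
vertex 1.356 -1.488 -0.653
vertex 2.028 -1.685 0.074
vertex 1.609 -2.443 -0.445
endloop
endfacet
facet normal 0.136 -0.176 -0.975
outer loop
vertex 1.356 -1.488 -0.653
vertex 1.609 -2.443 -0.445
vertex 0.645 -2.204 -0.623
endloop
endfacet
facet normal -0.363 0.324 -0.874
outer loop
vertex 1.356 -1.488 -0.653
vertex 0.645 -2.204 -0.623
vertex 0.468 -1.298 -0.214
endloop
endfacet
facet normal 0.702 0.634 0.324
outer loop
vertex 2.028 -1.685 0.074
vertex 1.323 -0.977 0.217
vertex 1.555 -1.616 0.963
endloop
endfacet
facet normal -0.402 0.908 0.121
outer loop
vertex 1.323 -0.977 0.217
vertex 0.468 -1.298 -0.214
vertex 0.591 -1.377 0.785
endloop
endfacet
facet normal -0.881 0.041 -0.472
outer loop
vertex 0.468 -1.298 -0.214
vertex 0.645 -2.204 -0.623
vertex 0.172 -2.135 0.266
endloop
endfacet
facet normal -0.073 -0.769 -0.636
outer loop
vertex 0.645 -2.204 -0.623
vertex 1.609 -2.443 -0.445
vertex 0.877 -2.843 0.123
endloop
endfacet
facet normal 0.904 -0.402 -0.143
outer loop
vertex 1.609 -2.443 -0.445
vertex 2.028 -1.685 0.074
vertex 1.732 -2.522 0.554
endloop
endfacet
facet normal -0.136 0.176 0.975
outer loop
vertex 0.844 -2.332 0.993
vertex 1.555 -1.616 0.963
vertex 0.591 -1.377 0.785
endloop
endfacet
facet normal -0.740 -0.050 0.671
outer loop
vertex 0.844 -2.332 0.993
vertex 0.591 -1.377 0.785
vertex 0.172 -2.135 0.266
endloop
endfacet
facet normal -0.615 -0.690 0.382
outer loop
vertex 0.844 -2.332 0.993
vertex 0.172 -2.135 0.266
vertex 0.877 -2.843 0.123
endloop
endfacet
facet normal 0.067 -0.859 0.507
outer loop
vertex 0.844 -2.332 0.993
vertex 0.877 -2.843 0.123
vertex 1.732 -2.522 0.554
endloop
endfacet
facet normal 0.363 -0.324 0.874
outer loop
vertex 0.844 -2.332 0.993
vertex 1.732 -2.522 0.554
vertex 1.555 -1.616 0.963
endloop
endfacet
facet normal 0.073 0.769 0.636
outer loop
vertex 0.591 -1.377 0.785
vertex 1.555 -1.616 0.963
vertex 1.323 -0.977 0.217
endloop
endfacet
facet normal -0.904 0.402 0.143
outer loop
vertex 0.172 -2.135 0.266
vertex 0.591 -1.377 0.785
vertex 0.468 -1.298 -0.214
endloop
endfacet
facet normal -0.702 -0.634 -0.324
outer loop
vertex 0.877 -2.843 0.123
vertex 0.172 -2.135 0.266
vertex 0.645 -2.204 -0.623
endloop
endfacet
facet normal 0.402 -0.908 -0.121
outer loop
vertex 1.732 -2.522 0.554
vertex 0.877 -2.843 0.123
vertex 1.609 -2.443 -0.445
endloop
endfacet
facet normal 0.881 -0.041 0.472
outer loop
vertex 1.555 -1.616 0.963
vertex 1.732 -2.522 0.554
vertex 2.028 -1.685 0.074
endloop
endfacet

endsolid


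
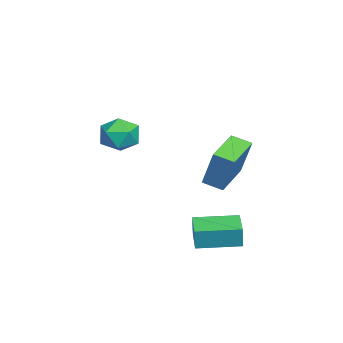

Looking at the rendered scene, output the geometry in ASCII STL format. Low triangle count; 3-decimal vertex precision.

solid 
facet normal -0.935 0.303 0.182
outer loop
vertex -3.011 2.991 -0.892
vertex -2.786 3.864 -1.191
vertex -3.52 2.503 -2.699
endloop
endfacet
facet normal -0.238 -0.919 0.315
outer loop
vertex -1.714 1.916 -3.049
vertex -3.011 2.991 -0.892
vertex -3.52 2.503 -2.699
endloop
endfacet
facet normal -0.935 0.304 0.181
outer loop
vertex -3.52 2.503 -2.699
vertex -2.786 3.864 -1.191
vertex -3.294 3.376 -2.999
endloop
endfacet
facet normal -0.262 -0.252 -0.931
outer loop
vertex -3.294 3.376 -2.999
vertex -1.714 1.916 -3.049
vertex -3.52 2.503 -2.699
endloop
endfacet
facet normal 0.262 0.251 0.932
outer loop
vertex -3.011 2.991 -0.892
vertex -0.98 3.277 -1.541
vertex -2.786 3.864 -1.191
endloop
endfacet
facet normal -0.238 -0.919 0.315
outer loop
vertex -1.206 2.404 -1.241
vertex -3.011 2.991 -0.892
vertex -1.714 1.916 -3.049
endloop
endfacet
facet normal 0.262 0.252 0.931
outer loop
vertex -1.206 2.404 -1.241
vertex -0.98 3.277 -1.541
vertex -3.011 2.991 -0.892
endloop
endfacet
facet normal 0.238 0.919 -0.315
outer loop
vertex -2.786 3.864 -1.191
vertex -0.98 3.277 -1.541
vertex -3.294 3.376 -2.999
endloop
endfacet
facet normal -0.262 -0.252 -0.932
outer loop
vertex -1.489 2.789 -3.348
vertex -1.714 1.916 -3.049
vertex -3.294 3.376 -2.999
endloop
endfacet
facet normal 0.238 0.919 -0.315
outer loop
vertex -3.294 3.376 -2.999
vertex -0.98 3.277 -1.541
vertex -1.489 2.789 -3.348
endloop
endfacet
facet normal 0.936 -0.303 -0.181
outer loop
vertex -1.489 2.789 -3.348
vertex -1.206 2.404 -1.241
vertex -1.714 1.916 -3.049
endloop
endfacet
facet normal 0.935 -0.304 -0.181
outer loop
vertex -0.98 3.277 -1.541
vertex -1.206 2.404 -1.241
vertex -1.489 2.789 -3.348
endloop
endfacet
facet normal 0.170 0.553 0.815
outer loop
vertex 0.464 -0.365 0.918
vertex 0.736 -1.113 1.369
vertex 1.344 -0.613 0.903
endloop
endfacet
facet normal 0.268 0.938 0.221
outer loop
vertex 0.464 -0.365 0.918
vertex 1.344 -0.613 0.903
vertex 0.939 -0.317 0.138
endloop
endfacet
facet normal -0.341 0.928 -0.150
outer loop
vertex 0.464 -0.365 0.918
vertex 0.939 -0.317 0.138
vertex 0.081 -0.633 0.131
endloop
endfacet
facet normal -0.815 0.539 0.213
outer loop
vertex 0.464 -0.365 0.918
vertex 0.081 -0.633 0.131
vertex -0.045 -1.125 0.893
endloop
endfacet
facet normal -0.499 0.307 0.810
outer loop
vertex 0.464 -0.365 0.918
vertex -0.045 -1.125 0.893
vertex 0.736 -1.113 1.369
endloop
endfacet
facet normal 0.770 0.615 -0.170
outer loop
vertex 0.939 -0.317 0.138
vertex 1.344 -0.613 0.903
vertex 1.505 -1.035 0.107
endloop
endfacet
facet normal 0.611 -0.006 0.791
outer loop
vertex 1.344 -0.613 0.903
vertex 0.736 -1.113 1.369
vertex 1.379 -1.527 0.869
endloop
endfacet
facet normal -0.471 -0.405 0.783
outer loop
vertex 0.736 -1.113 1.369
vertex -0.045 -1.125 0.893
vertex 0.521 -1.843 0.862
endloop
endfacet
facet normal -0.983 -0.031 -0.182
outer loop
vertex -0.045 -1.125 0.893
vertex 0.081 -0.633 0.131
vertex 0.116 -1.547 0.097
endloop
endfacet
facet normal -0.214 0.599 -0.772
outer loop
vertex 0.081 -0.633 0.131
vertex 0.939 -0.317 0.138
vertex 0.724 -1.047 -0.369
endloop
endfacet
facet normal 0.815 -0.539 -0.213
outer loop
vertex 0.996 -1.795 0.082
vertex 1.505 -1.035 0.107
vertex 1.379 -1.527 0.869
endloop
endfacet
facet normal 0.341 -0.928 0.150
outer loop
vertex 0.996 -1.795 0.082
vertex 1.379 -1.527 0.869
vertex 0.521 -1.843 0.862
endloop
endfacet
facet normal -0.268 -0.938 -0.221
outer loop
vertex 0.996 -1.795 0.082
vertex 0.521 -1.843 0.862
vertex 0.116 -1.547 0.097
endloop
endfacet
facet normal -0.170 -0.553 -0.815
outer loop
vertex 0.996 -1.795 0.082
vertex 0.116 -1.547 0.097
vertex 0.724 -1.047 -0.369
endloop
endfacet
facet normal 0.499 -0.307 -0.810
outer loop
vertex 0.996 -1.795 0.082
vertex 0.724 -1.047 -0.369
vertex 1.505 -1.035 0.107
endloop
endfacet
facet normal 0.983 0.031 0.182
outer loop
vertex 1.379 -1.527 0.869
vertex 1.505 -1.035 0.107
vertex 1.344 -0.613 0.903
endloop
endfacet
facet normal 0.214 -0.599 0.772
outer loop
vertex 0.521 -1.843 0.862
vertex 1.379 -1.527 0.869
vertex 0.736 -1.113 1.369
endloop
endfacet
facet normal -0.770 -0.615 0.170
outer loop
vertex 0.116 -1.547 0.097
vertex 0.521 -1.843 0.862
vertex -0.045 -1.125 0.893
endloop
endfacet
facet normal -0.611 0.006 -0.791
outer loop
vertex 0.724 -1.047 -0.369
vertex 0.116 -1.547 0.097
vertex 0.081 -0.633 0.131
endloop
endfacet
facet normal 0.471 0.405 -0.783
outer loop
vertex 1.505 -1.035 0.107
vertex 0.724 -1.047 -0.369
vertex 0.939 -0.317 0.138
endloop
endfacet
facet normal -0.975 -0.162 0.149
outer loop
vertex 1.885 1.869 -3.35
vertex 1.596 3.674 -3.276
vertex 1.734 1.884 -4.319
endloop
endfacet
facet normal 0.159 -0.987 -0.040
outer loop
vertex 2.944 2.086 -4.504
vertex 1.885 1.869 -3.35
vertex 1.734 1.884 -4.319
endloop
endfacet
facet normal -0.975 -0.162 0.149
outer loop
vertex 1.734 1.884 -4.319
vertex 1.596 3.674 -3.276
vertex 1.445 3.69 -4.244
endloop
endfacet
facet normal -0.154 0.016 -0.988
outer loop
vertex 1.445 3.69 -4.244
vertex 2.944 2.086 -4.504
vertex 1.734 1.884 -4.319
endloop
endfacet
facet normal 0.154 -0.016 0.988
outer loop
vertex 1.885 1.869 -3.35
vertex 2.806 3.876 -3.461
vertex 1.596 3.674 -3.276
endloop
endfacet
facet normal 0.158 -0.987 -0.041
outer loop
vertex 3.095 2.07 -3.536
vertex 1.885 1.869 -3.35
vertex 2.944 2.086 -4.504
endloop
endfacet
facet normal 0.155 -0.016 0.988
outer loop
vertex 3.095 2.07 -3.536
vertex 2.806 3.876 -3.461
vertex 1.885 1.869 -3.35
endloop
endfacet
facet normal -0.158 0.987 0.041
outer loop
vertex 1.596 3.674 -3.276
vertex 2.806 3.876 -3.461
vertex 1.445 3.69 -4.244
endloop
endfacet
facet normal -0.154 0.016 -0.988
outer loop
vertex 2.655 3.891 -4.43
vertex 2.944 2.086 -4.504
vertex 1.445 3.69 -4.244
endloop
endfacet
facet normal -0.158 0.987 0.040
outer loop
vertex 1.445 3.69 -4.244
vertex 2.806 3.876 -3.461
vertex 2.655 3.891 -4.43
endloop
endfacet
facet normal 0.975 0.162 -0.149
outer loop
vertex 2.655 3.891 -4.43
vertex 3.095 2.07 -3.536
vertex 2.944 2.086 -4.504
endloop
endfacet
facet normal 0.975 0.162 -0.149
outer loop
vertex 2.806 3.876 -3.461
vertex 3.095 2.07 -3.536
vertex 2.655 3.891 -4.43
endloop
endfacet

endsolid
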